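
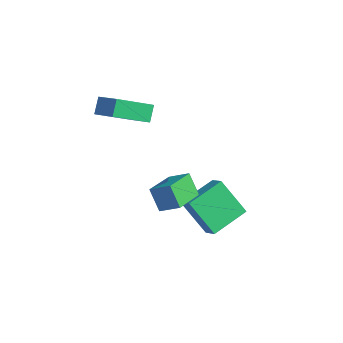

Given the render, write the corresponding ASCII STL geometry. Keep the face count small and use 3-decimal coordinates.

solid 
facet normal -0.684 -0.558 -0.469
outer loop
vertex 1.57 -0.489 0.315
vertex 0.616 0.973 -0.033
vertex 2.178 -0.345 -0.744
endloop
endfacet
facet normal 0.536 -0.821 0.196
outer loop
vertex 2.904 0.247 -0.247
vertex 1.57 -0.489 0.315
vertex 2.178 -0.345 -0.744
endloop
endfacet
facet normal -0.684 -0.558 -0.469
outer loop
vertex 2.178 -0.345 -0.744
vertex 0.616 0.973 -0.033
vertex 1.224 1.117 -1.092
endloop
endfacet
facet normal 0.494 0.117 -0.861
outer loop
vertex 1.224 1.117 -1.092
vertex 2.904 0.247 -0.247
vertex 2.178 -0.345 -0.744
endloop
endfacet
facet normal -0.494 -0.117 0.861
outer loop
vertex 1.57 -0.489 0.315
vertex 1.342 1.565 0.464
vertex 0.616 0.973 -0.033
endloop
endfacet
facet normal 0.536 -0.821 0.196
outer loop
vertex 2.296 0.103 0.812
vertex 1.57 -0.489 0.315
vertex 2.904 0.247 -0.247
endloop
endfacet
facet normal -0.494 -0.117 0.861
outer loop
vertex 2.296 0.103 0.812
vertex 1.342 1.565 0.464
vertex 1.57 -0.489 0.315
endloop
endfacet
facet normal -0.536 0.821 -0.196
outer loop
vertex 0.616 0.973 -0.033
vertex 1.342 1.565 0.464
vertex 1.224 1.117 -1.092
endloop
endfacet
facet normal 0.494 0.117 -0.861
outer loop
vertex 1.95 1.709 -0.595
vertex 2.904 0.247 -0.247
vertex 1.224 1.117 -1.092
endloop
endfacet
facet normal -0.536 0.821 -0.196
outer loop
vertex 1.224 1.117 -1.092
vertex 1.342 1.565 0.464
vertex 1.95 1.709 -0.595
endloop
endfacet
facet normal 0.684 0.558 0.469
outer loop
vertex 1.95 1.709 -0.595
vertex 2.296 0.103 0.812
vertex 2.904 0.247 -0.247
endloop
endfacet
facet normal 0.684 0.558 0.469
outer loop
vertex 1.342 1.565 0.464
vertex 2.296 0.103 0.812
vertex 1.95 1.709 -0.595
endloop
endfacet
facet normal -0.412 0.434 0.802
outer loop
vertex -2.866 0.276 3.159
vertex -2.893 2.144 2.135
vertex -4.087 -0.003 2.683
endloop
endfacet
facet normal 0.013 -0.877 0.481
outer loop
vertex -3.687 -0.424 1.905
vertex -2.866 0.276 3.159
vertex -4.087 -0.003 2.683
endloop
endfacet
facet normal -0.412 0.434 0.802
outer loop
vertex -4.087 -0.003 2.683
vertex -2.893 2.144 2.135
vertex -4.114 1.865 1.659
endloop
endfacet
facet normal -0.911 -0.208 -0.356
outer loop
vertex -4.114 1.865 1.659
vertex -3.687 -0.424 1.905
vertex -4.087 -0.003 2.683
endloop
endfacet
facet normal 0.911 0.208 0.356
outer loop
vertex -2.866 0.276 3.159
vertex -2.493 1.723 1.357
vertex -2.893 2.144 2.135
endloop
endfacet
facet normal 0.013 -0.877 0.481
outer loop
vertex -2.466 -0.145 2.381
vertex -2.866 0.276 3.159
vertex -3.687 -0.424 1.905
endloop
endfacet
facet normal 0.911 0.208 0.356
outer loop
vertex -2.466 -0.145 2.381
vertex -2.493 1.723 1.357
vertex -2.866 0.276 3.159
endloop
endfacet
facet normal -0.013 0.877 -0.481
outer loop
vertex -2.893 2.144 2.135
vertex -2.493 1.723 1.357
vertex -4.114 1.865 1.659
endloop
endfacet
facet normal -0.911 -0.208 -0.356
outer loop
vertex -3.714 1.444 0.881
vertex -3.687 -0.424 1.905
vertex -4.114 1.865 1.659
endloop
endfacet
facet normal -0.013 0.877 -0.481
outer loop
vertex -4.114 1.865 1.659
vertex -2.493 1.723 1.357
vertex -3.714 1.444 0.881
endloop
endfacet
facet normal 0.412 -0.434 -0.802
outer loop
vertex -3.714 1.444 0.881
vertex -2.466 -0.145 2.381
vertex -3.687 -0.424 1.905
endloop
endfacet
facet normal 0.412 -0.434 -0.802
outer loop
vertex -2.493 1.723 1.357
vertex -2.466 -0.145 2.381
vertex -3.714 1.444 0.881
endloop
endfacet
facet normal -0.865 0.011 -0.502
outer loop
vertex -0.081 1.934 -2.549
vertex -0.412 3.757 -1.94
vertex 0.902 2.672 -4.226
endloop
endfacet
facet normal 0.170 -0.935 -0.312
outer loop
vertex 1.672 2.663 -3.78
vertex -0.081 1.934 -2.549
vertex 0.902 2.672 -4.226
endloop
endfacet
facet normal -0.865 0.010 -0.502
outer loop
vertex 0.902 2.672 -4.226
vertex -0.412 3.757 -1.94
vertex 0.571 4.495 -3.618
endloop
endfacet
facet normal 0.472 0.355 -0.807
outer loop
vertex 0.571 4.495 -3.618
vertex 1.672 2.663 -3.78
vertex 0.902 2.672 -4.226
endloop
endfacet
facet normal -0.472 -0.355 0.807
outer loop
vertex -0.081 1.934 -2.549
vertex 0.358 3.748 -1.494
vertex -0.412 3.757 -1.94
endloop
endfacet
facet normal 0.170 -0.935 -0.312
outer loop
vertex 0.689 1.925 -2.102
vertex -0.081 1.934 -2.549
vertex 1.672 2.663 -3.78
endloop
endfacet
facet normal -0.472 -0.355 0.807
outer loop
vertex 0.689 1.925 -2.102
vertex 0.358 3.748 -1.494
vertex -0.081 1.934 -2.549
endloop
endfacet
facet normal -0.170 0.935 0.312
outer loop
vertex -0.412 3.757 -1.94
vertex 0.358 3.748 -1.494
vertex 0.571 4.495 -3.618
endloop
endfacet
facet normal 0.472 0.355 -0.807
outer loop
vertex 1.341 4.486 -3.171
vertex 1.672 2.663 -3.78
vertex 0.571 4.495 -3.618
endloop
endfacet
facet normal -0.170 0.935 0.312
outer loop
vertex 0.571 4.495 -3.618
vertex 0.358 3.748 -1.494
vertex 1.341 4.486 -3.171
endloop
endfacet
facet normal 0.865 -0.011 0.502
outer loop
vertex 1.341 4.486 -3.171
vertex 0.689 1.925 -2.102
vertex 1.672 2.663 -3.78
endloop
endfacet
facet normal 0.865 -0.011 0.502
outer loop
vertex 0.358 3.748 -1.494
vertex 0.689 1.925 -2.102
vertex 1.341 4.486 -3.171
endloop
endfacet

endsolid


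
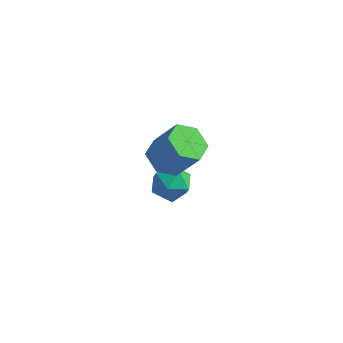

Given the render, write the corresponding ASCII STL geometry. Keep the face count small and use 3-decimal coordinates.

solid 
facet normal -0.628 0.776 -0.067
outer loop
vertex 1.304 3.167 -3.959
vertex 0.559 2.593 -3.623
vertex 1.124 3.106 -2.978
endloop
endfacet
facet normal 0.036 0.997 0.069
outer loop
vertex 1.304 3.167 -3.959
vertex 1.124 3.106 -2.978
vertex 2.064 3.095 -3.315
endloop
endfacet
facet normal 0.459 0.762 -0.456
outer loop
vertex 1.304 3.167 -3.959
vertex 2.064 3.095 -3.315
vertex 2.08 2.575 -4.168
endloop
endfacet
facet normal 0.055 0.396 -0.917
outer loop
vertex 1.304 3.167 -3.959
vertex 2.08 2.575 -4.168
vertex 1.15 2.265 -4.358
endloop
endfacet
facet normal -0.616 0.404 -0.676
outer loop
vertex 1.304 3.167 -3.959
vertex 1.15 2.265 -4.358
vertex 0.559 2.593 -3.623
endloop
endfacet
facet normal 0.251 0.691 0.678
outer loop
vertex 2.064 3.095 -3.315
vertex 1.124 3.106 -2.978
vertex 1.79 2.475 -2.582
endloop
endfacet
facet normal -0.825 0.332 0.458
outer loop
vertex 1.124 3.106 -2.978
vertex 0.559 2.593 -3.623
vertex 0.86 2.165 -2.772
endloop
endfacet
facet normal -0.806 -0.268 -0.528
outer loop
vertex 0.559 2.593 -3.623
vertex 1.15 2.265 -4.358
vertex 0.876 1.645 -3.625
endloop
endfacet
facet normal 0.281 -0.280 -0.918
outer loop
vertex 1.15 2.265 -4.358
vertex 2.08 2.575 -4.168
vertex 1.816 1.634 -3.962
endloop
endfacet
facet normal 0.934 0.313 -0.173
outer loop
vertex 2.08 2.575 -4.168
vertex 2.064 3.095 -3.315
vertex 2.381 2.147 -3.317
endloop
endfacet
facet normal -0.055 -0.396 0.917
outer loop
vertex 1.636 1.573 -2.981
vertex 1.79 2.475 -2.582
vertex 0.86 2.165 -2.772
endloop
endfacet
facet normal -0.459 -0.762 0.456
outer loop
vertex 1.636 1.573 -2.981
vertex 0.86 2.165 -2.772
vertex 0.876 1.645 -3.625
endloop
endfacet
facet normal -0.036 -0.997 -0.069
outer loop
vertex 1.636 1.573 -2.981
vertex 0.876 1.645 -3.625
vertex 1.816 1.634 -3.962
endloop
endfacet
facet normal 0.628 -0.776 0.067
outer loop
vertex 1.636 1.573 -2.981
vertex 1.816 1.634 -3.962
vertex 2.381 2.147 -3.317
endloop
endfacet
facet normal 0.616 -0.404 0.676
outer loop
vertex 1.636 1.573 -2.981
vertex 2.381 2.147 -3.317
vertex 1.79 2.475 -2.582
endloop
endfacet
facet normal -0.281 0.280 0.918
outer loop
vertex 0.86 2.165 -2.772
vertex 1.79 2.475 -2.582
vertex 1.124 3.106 -2.978
endloop
endfacet
facet normal -0.934 -0.313 0.173
outer loop
vertex 0.876 1.645 -3.625
vertex 0.86 2.165 -2.772
vertex 0.559 2.593 -3.623
endloop
endfacet
facet normal -0.251 -0.691 -0.678
outer loop
vertex 1.816 1.634 -3.962
vertex 0.876 1.645 -3.625
vertex 1.15 2.265 -4.358
endloop
endfacet
facet normal 0.825 -0.332 -0.458
outer loop
vertex 2.381 2.147 -3.317
vertex 1.816 1.634 -3.962
vertex 2.08 2.575 -4.168
endloop
endfacet
facet normal 0.806 0.268 0.528
outer loop
vertex 1.79 2.475 -2.582
vertex 2.381 2.147 -3.317
vertex 2.064 3.095 -3.315
endloop
endfacet
facet normal -0.559 -0.028 -0.828
outer loop
vertex 2.702 0.87 0.173
vertex 2.018 0.395 0.651
vertex 2.008 1.355 0.625
endloop
endfacet
facet normal 0.406 0.862 -0.303
outer loop
vertex 2.702 0.87 0.173
vertex 2.008 1.355 0.625
vertex 3.686 0.919 1.631
endloop
endfacet
facet normal 0.406 0.862 -0.303
outer loop
vertex 3.686 0.919 1.631
vertex 2.008 1.355 0.625
vertex 2.992 1.404 2.083
endloop
endfacet
facet normal 0.559 0.028 0.828
outer loop
vertex 3.686 0.919 1.631
vertex 2.992 1.404 2.083
vertex 3.002 0.445 2.109
endloop
endfacet
facet normal -0.559 -0.028 -0.828
outer loop
vertex 2.008 1.355 0.625
vertex 2.018 0.395 0.651
vertex 1.324 0.881 1.103
endloop
endfacet
facet normal -0.423 0.869 0.256
outer loop
vertex 2.008 1.355 0.625
vertex 1.324 0.881 1.103
vertex 2.992 1.404 2.083
endloop
endfacet
facet normal -0.423 0.869 0.256
outer loop
vertex 2.992 1.404 2.083
vertex 1.324 0.881 1.103
vertex 2.308 0.93 2.561
endloop
endfacet
facet normal 0.559 0.028 0.828
outer loop
vertex 2.992 1.404 2.083
vertex 2.308 0.93 2.561
vertex 3.002 0.445 2.109
endloop
endfacet
facet normal -0.559 -0.028 -0.828
outer loop
vertex 1.324 0.881 1.103
vertex 2.018 0.395 0.651
vertex 1.334 -0.079 1.129
endloop
endfacet
facet normal -0.829 0.007 0.559
outer loop
vertex 1.324 0.881 1.103
vertex 1.334 -0.079 1.129
vertex 2.308 0.93 2.561
endloop
endfacet
facet normal -0.829 0.007 0.559
outer loop
vertex 2.308 0.93 2.561
vertex 1.334 -0.079 1.129
vertex 2.318 -0.03 2.587
endloop
endfacet
facet normal 0.559 0.028 0.828
outer loop
vertex 2.308 0.93 2.561
vertex 2.318 -0.03 2.587
vertex 3.002 0.445 2.109
endloop
endfacet
facet normal -0.559 -0.028 -0.828
outer loop
vertex 1.334 -0.079 1.129
vertex 2.018 0.395 0.651
vertex 2.028 -0.564 0.677
endloop
endfacet
facet normal -0.406 -0.862 0.303
outer loop
vertex 1.334 -0.079 1.129
vertex 2.028 -0.564 0.677
vertex 2.318 -0.03 2.587
endloop
endfacet
facet normal -0.406 -0.862 0.303
outer loop
vertex 2.318 -0.03 2.587
vertex 2.028 -0.564 0.677
vertex 3.012 -0.515 2.135
endloop
endfacet
facet normal 0.559 0.028 0.828
outer loop
vertex 2.318 -0.03 2.587
vertex 3.012 -0.515 2.135
vertex 3.002 0.445 2.109
endloop
endfacet
facet normal -0.559 -0.028 -0.828
outer loop
vertex 2.028 -0.564 0.677
vertex 2.018 0.395 0.651
vertex 2.712 -0.09 0.199
endloop
endfacet
facet normal 0.423 -0.869 -0.256
outer loop
vertex 2.028 -0.564 0.677
vertex 2.712 -0.09 0.199
vertex 3.012 -0.515 2.135
endloop
endfacet
facet normal 0.423 -0.869 -0.256
outer loop
vertex 3.012 -0.515 2.135
vertex 2.712 -0.09 0.199
vertex 3.696 -0.041 1.657
endloop
endfacet
facet normal 0.559 0.028 0.828
outer loop
vertex 3.012 -0.515 2.135
vertex 3.696 -0.041 1.657
vertex 3.002 0.445 2.109
endloop
endfacet
facet normal -0.559 -0.028 -0.828
outer loop
vertex 2.712 -0.09 0.199
vertex 2.018 0.395 0.651
vertex 2.702 0.87 0.173
endloop
endfacet
facet normal 0.829 -0.007 -0.559
outer loop
vertex 2.712 -0.09 0.199
vertex 2.702 0.87 0.173
vertex 3.696 -0.041 1.657
endloop
endfacet
facet normal 0.829 -0.007 -0.559
outer loop
vertex 3.696 -0.041 1.657
vertex 2.702 0.87 0.173
vertex 3.686 0.919 1.631
endloop
endfacet
facet normal 0.559 0.028 0.828
outer loop
vertex 3.696 -0.041 1.657
vertex 3.686 0.919 1.631
vertex 3.002 0.445 2.109
endloop
endfacet

endsolid


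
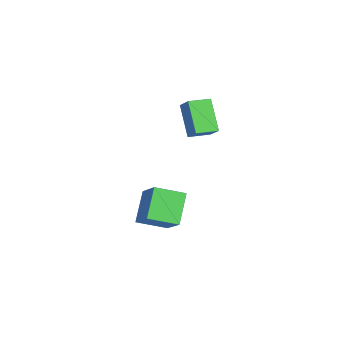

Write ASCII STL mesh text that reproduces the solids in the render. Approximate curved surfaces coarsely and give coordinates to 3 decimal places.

solid 
facet normal -0.643 -0.099 0.760
outer loop
vertex -1.608 1.215 4.691
vertex -1.913 2.465 4.596
vertex -2.548 0.922 3.858
endloop
endfacet
facet normal 0.237 -0.969 0.074
outer loop
vertex -1.167 1.135 2.224
vertex -1.608 1.215 4.691
vertex -2.548 0.922 3.858
endloop
endfacet
facet normal -0.643 -0.099 0.760
outer loop
vertex -2.548 0.922 3.858
vertex -1.913 2.465 4.596
vertex -2.854 2.172 3.762
endloop
endfacet
facet normal -0.729 -0.228 -0.646
outer loop
vertex -2.854 2.172 3.762
vertex -1.167 1.135 2.224
vertex -2.548 0.922 3.858
endloop
endfacet
facet normal 0.729 0.227 0.646
outer loop
vertex -1.608 1.215 4.691
vertex -0.532 2.678 2.962
vertex -1.913 2.465 4.596
endloop
endfacet
facet normal 0.236 -0.969 0.074
outer loop
vertex -0.226 1.428 3.058
vertex -1.608 1.215 4.691
vertex -1.167 1.135 2.224
endloop
endfacet
facet normal 0.728 0.228 0.646
outer loop
vertex -0.226 1.428 3.058
vertex -0.532 2.678 2.962
vertex -1.608 1.215 4.691
endloop
endfacet
facet normal -0.236 0.969 -0.074
outer loop
vertex -1.913 2.465 4.596
vertex -0.532 2.678 2.962
vertex -2.854 2.172 3.762
endloop
endfacet
facet normal -0.729 -0.227 -0.646
outer loop
vertex -1.472 2.385 2.129
vertex -1.167 1.135 2.224
vertex -2.854 2.172 3.762
endloop
endfacet
facet normal -0.237 0.969 -0.074
outer loop
vertex -2.854 2.172 3.762
vertex -0.532 2.678 2.962
vertex -1.472 2.385 2.129
endloop
endfacet
facet normal 0.643 0.099 -0.760
outer loop
vertex -1.472 2.385 2.129
vertex -0.226 1.428 3.058
vertex -1.167 1.135 2.224
endloop
endfacet
facet normal 0.643 0.099 -0.760
outer loop
vertex -0.532 2.678 2.962
vertex -0.226 1.428 3.058
vertex -1.472 2.385 2.129
endloop
endfacet
facet normal -0.753 -0.188 -0.631
outer loop
vertex -1.554 -1.216 -2.066
vertex -1.482 0.473 -2.654
vertex -0.187 -1.783 -3.528
endloop
endfacet
facet normal -0.040 -0.944 0.328
outer loop
vertex 1.462 -1.373 -2.146
vertex -1.554 -1.216 -2.066
vertex -0.187 -1.783 -3.528
endloop
endfacet
facet normal -0.753 -0.188 -0.631
outer loop
vertex -0.187 -1.783 -3.528
vertex -1.482 0.473 -2.654
vertex -0.115 -0.094 -4.116
endloop
endfacet
facet normal 0.657 -0.273 -0.703
outer loop
vertex -0.115 -0.094 -4.116
vertex 1.462 -1.373 -2.146
vertex -0.187 -1.783 -3.528
endloop
endfacet
facet normal -0.657 0.273 0.703
outer loop
vertex -1.554 -1.216 -2.066
vertex 0.167 0.883 -1.272
vertex -1.482 0.473 -2.654
endloop
endfacet
facet normal -0.040 -0.944 0.328
outer loop
vertex 0.095 -0.806 -0.684
vertex -1.554 -1.216 -2.066
vertex 1.462 -1.373 -2.146
endloop
endfacet
facet normal -0.657 0.273 0.703
outer loop
vertex 0.095 -0.806 -0.684
vertex 0.167 0.883 -1.272
vertex -1.554 -1.216 -2.066
endloop
endfacet
facet normal 0.040 0.944 -0.328
outer loop
vertex -1.482 0.473 -2.654
vertex 0.167 0.883 -1.272
vertex -0.115 -0.094 -4.116
endloop
endfacet
facet normal 0.657 -0.273 -0.703
outer loop
vertex 1.534 0.316 -2.734
vertex 1.462 -1.373 -2.146
vertex -0.115 -0.094 -4.116
endloop
endfacet
facet normal 0.040 0.944 -0.328
outer loop
vertex -0.115 -0.094 -4.116
vertex 0.167 0.883 -1.272
vertex 1.534 0.316 -2.734
endloop
endfacet
facet normal 0.753 0.188 0.631
outer loop
vertex 1.534 0.316 -2.734
vertex 0.095 -0.806 -0.684
vertex 1.462 -1.373 -2.146
endloop
endfacet
facet normal 0.753 0.188 0.631
outer loop
vertex 0.167 0.883 -1.272
vertex 0.095 -0.806 -0.684
vertex 1.534 0.316 -2.734
endloop
endfacet

endsolid


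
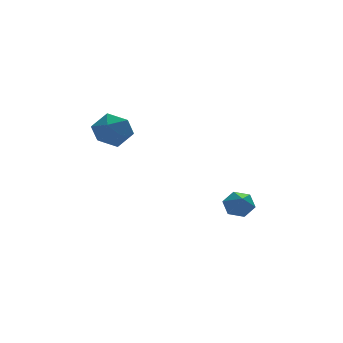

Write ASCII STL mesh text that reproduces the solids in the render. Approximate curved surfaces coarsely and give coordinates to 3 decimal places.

solid 
facet normal -0.941 0.054 -0.333
outer loop
vertex -2.637 0.911 1.721
vertex -2.801 -0.012 2.034
vertex -2.971 0.752 2.638
endloop
endfacet
facet normal -0.704 0.697 -0.136
outer loop
vertex -2.637 0.911 1.721
vertex -2.971 0.752 2.638
vertex -2.27 1.429 2.478
endloop
endfacet
facet normal -0.122 0.846 -0.520
outer loop
vertex -2.637 0.911 1.721
vertex -2.27 1.429 2.478
vertex -1.666 1.084 1.775
endloop
endfacet
facet normal 0.001 0.294 -0.956
outer loop
vertex -2.637 0.911 1.721
vertex -1.666 1.084 1.775
vertex -1.994 0.193 1.501
endloop
endfacet
facet normal -0.506 -0.195 -0.840
outer loop
vertex -2.637 0.911 1.721
vertex -1.994 0.193 1.501
vertex -2.801 -0.012 2.034
endloop
endfacet
facet normal -0.512 0.660 0.550
outer loop
vertex -2.27 1.429 2.478
vertex -2.971 0.752 2.638
vertex -2.206 0.827 3.259
endloop
endfacet
facet normal -0.895 -0.381 0.230
outer loop
vertex -2.971 0.752 2.638
vertex -2.801 -0.012 2.034
vertex -2.534 -0.064 2.985
endloop
endfacet
facet normal -0.190 -0.785 -0.590
outer loop
vertex -2.801 -0.012 2.034
vertex -1.994 0.193 1.501
vertex -1.93 -0.409 2.282
endloop
endfacet
facet normal 0.630 0.007 -0.777
outer loop
vertex -1.994 0.193 1.501
vertex -1.666 1.084 1.775
vertex -1.229 0.268 2.122
endloop
endfacet
facet normal 0.431 0.900 -0.072
outer loop
vertex -1.666 1.084 1.775
vertex -2.27 1.429 2.478
vertex -1.399 1.032 2.726
endloop
endfacet
facet normal -0.001 -0.294 0.956
outer loop
vertex -1.563 0.109 3.039
vertex -2.206 0.827 3.259
vertex -2.534 -0.064 2.985
endloop
endfacet
facet normal 0.122 -0.846 0.520
outer loop
vertex -1.563 0.109 3.039
vertex -2.534 -0.064 2.985
vertex -1.93 -0.409 2.282
endloop
endfacet
facet normal 0.704 -0.697 0.136
outer loop
vertex -1.563 0.109 3.039
vertex -1.93 -0.409 2.282
vertex -1.229 0.268 2.122
endloop
endfacet
facet normal 0.941 -0.054 0.333
outer loop
vertex -1.563 0.109 3.039
vertex -1.229 0.268 2.122
vertex -1.399 1.032 2.726
endloop
endfacet
facet normal 0.506 0.195 0.840
outer loop
vertex -1.563 0.109 3.039
vertex -1.399 1.032 2.726
vertex -2.206 0.827 3.259
endloop
endfacet
facet normal -0.630 -0.007 0.777
outer loop
vertex -2.534 -0.064 2.985
vertex -2.206 0.827 3.259
vertex -2.971 0.752 2.638
endloop
endfacet
facet normal -0.431 -0.900 0.072
outer loop
vertex -1.93 -0.409 2.282
vertex -2.534 -0.064 2.985
vertex -2.801 -0.012 2.034
endloop
endfacet
facet normal 0.512 -0.660 -0.550
outer loop
vertex -1.229 0.268 2.122
vertex -1.93 -0.409 2.282
vertex -1.994 0.193 1.501
endloop
endfacet
facet normal 0.895 0.381 -0.230
outer loop
vertex -1.399 1.032 2.726
vertex -1.229 0.268 2.122
vertex -1.666 1.084 1.775
endloop
endfacet
facet normal 0.190 0.785 0.590
outer loop
vertex -2.206 0.827 3.259
vertex -1.399 1.032 2.726
vertex -2.27 1.429 2.478
endloop
endfacet
facet normal 0.258 0.760 -0.596
outer loop
vertex 4.165 0.104 -2.479
vertex 3.574 -0.029 -2.904
vertex 3.522 0.437 -2.332
endloop
endfacet
facet normal 0.299 0.161 0.941
outer loop
vertex 4.165 0.104 -2.479
vertex 3.522 0.437 -2.332
vertex 3.146 -1.291 -1.916
endloop
endfacet
facet normal 0.259 0.760 -0.596
outer loop
vertex 3.522 0.437 -2.332
vertex 3.574 -0.029 -2.904
vertex 2.931 0.305 -2.757
endloop
endfacet
facet normal -0.600 0.308 0.738
outer loop
vertex 3.522 0.437 -2.332
vertex 2.931 0.305 -2.757
vertex 3.146 -1.291 -1.916
endloop
endfacet
facet normal 0.259 0.760 -0.596
outer loop
vertex 2.931 0.305 -2.757
vertex 3.574 -0.029 -2.904
vertex 2.983 -0.161 -3.329
endloop
endfacet
facet normal -0.992 -0.127 0.013
outer loop
vertex 2.931 0.305 -2.757
vertex 2.983 -0.161 -3.329
vertex 3.146 -1.291 -1.916
endloop
endfacet
facet normal 0.258 0.761 -0.595
outer loop
vertex 2.983 -0.161 -3.329
vertex 3.574 -0.029 -2.904
vertex 3.627 -0.495 -3.477
endloop
endfacet
facet normal -0.485 -0.709 -0.511
outer loop
vertex 2.983 -0.161 -3.329
vertex 3.627 -0.495 -3.477
vertex 3.146 -1.291 -1.916
endloop
endfacet
facet normal 0.257 0.761 -0.595
outer loop
vertex 3.627 -0.495 -3.477
vertex 3.574 -0.029 -2.904
vertex 4.218 -0.362 -3.052
endloop
endfacet
facet normal 0.415 -0.856 -0.309
outer loop
vertex 3.627 -0.495 -3.477
vertex 4.218 -0.362 -3.052
vertex 3.146 -1.291 -1.916
endloop
endfacet
facet normal 0.257 0.761 -0.595
outer loop
vertex 4.218 -0.362 -3.052
vertex 3.574 -0.029 -2.904
vertex 4.165 0.104 -2.479
endloop
endfacet
facet normal 0.806 -0.421 0.417
outer loop
vertex 4.218 -0.362 -3.052
vertex 4.165 0.104 -2.479
vertex 3.146 -1.291 -1.916
endloop
endfacet

endsolid


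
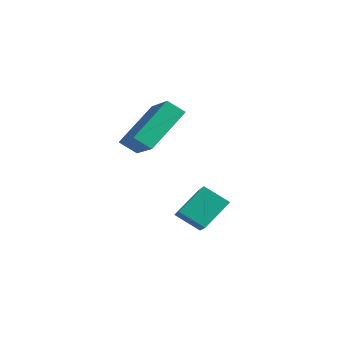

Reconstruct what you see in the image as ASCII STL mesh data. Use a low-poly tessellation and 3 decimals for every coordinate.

solid 
facet normal -0.682 -0.475 0.556
outer loop
vertex 1.926 -2.356 -2.52
vertex 0.501 -1.467 -3.51
vertex 1.909 -3.41 -3.441
endloop
endfacet
facet normal 0.732 -0.455 0.507
outer loop
vertex 2.679 -2.873 -4.07
vertex 1.926 -2.356 -2.52
vertex 1.909 -3.41 -3.441
endloop
endfacet
facet normal -0.682 -0.475 0.556
outer loop
vertex 1.909 -3.41 -3.441
vertex 0.501 -1.467 -3.51
vertex 0.483 -2.521 -4.431
endloop
endfacet
facet normal -0.013 -0.753 -0.658
outer loop
vertex 0.483 -2.521 -4.431
vertex 2.679 -2.873 -4.07
vertex 1.909 -3.41 -3.441
endloop
endfacet
facet normal 0.013 0.753 0.658
outer loop
vertex 1.926 -2.356 -2.52
vertex 1.271 -0.93 -4.139
vertex 0.501 -1.467 -3.51
endloop
endfacet
facet normal 0.731 -0.456 0.507
outer loop
vertex 2.697 -1.819 -3.149
vertex 1.926 -2.356 -2.52
vertex 2.679 -2.873 -4.07
endloop
endfacet
facet normal 0.012 0.753 0.658
outer loop
vertex 2.697 -1.819 -3.149
vertex 1.271 -0.93 -4.139
vertex 1.926 -2.356 -2.52
endloop
endfacet
facet normal -0.732 0.455 -0.507
outer loop
vertex 0.501 -1.467 -3.51
vertex 1.271 -0.93 -4.139
vertex 0.483 -2.521 -4.431
endloop
endfacet
facet normal -0.012 -0.753 -0.658
outer loop
vertex 1.254 -1.984 -5.06
vertex 2.679 -2.873 -4.07
vertex 0.483 -2.521 -4.431
endloop
endfacet
facet normal -0.731 0.455 -0.508
outer loop
vertex 0.483 -2.521 -4.431
vertex 1.271 -0.93 -4.139
vertex 1.254 -1.984 -5.06
endloop
endfacet
facet normal 0.682 0.474 -0.556
outer loop
vertex 1.254 -1.984 -5.06
vertex 2.697 -1.819 -3.149
vertex 2.679 -2.873 -4.07
endloop
endfacet
facet normal 0.682 0.475 -0.556
outer loop
vertex 1.271 -0.93 -4.139
vertex 2.697 -1.819 -3.149
vertex 1.254 -1.984 -5.06
endloop
endfacet
facet normal -0.837 0.263 -0.481
outer loop
vertex -1.692 -3.337 -1.418
vertex -1.921 -1.717 -0.134
vertex -1.252 -2.87 -1.929
endloop
endfacet
facet normal 0.110 -0.779 -0.617
outer loop
vertex 0.321 -3.363 -1.026
vertex -1.692 -3.337 -1.418
vertex -1.252 -2.87 -1.929
endloop
endfacet
facet normal -0.837 0.263 -0.481
outer loop
vertex -1.252 -2.87 -1.929
vertex -1.921 -1.717 -0.134
vertex -1.481 -1.25 -0.645
endloop
endfacet
facet normal 0.536 0.570 -0.623
outer loop
vertex -1.481 -1.25 -0.645
vertex 0.321 -3.363 -1.026
vertex -1.252 -2.87 -1.929
endloop
endfacet
facet normal -0.536 -0.570 0.623
outer loop
vertex -1.692 -3.337 -1.418
vertex -0.348 -2.21 0.769
vertex -1.921 -1.717 -0.134
endloop
endfacet
facet normal 0.110 -0.779 -0.617
outer loop
vertex -0.119 -3.83 -0.515
vertex -1.692 -3.337 -1.418
vertex 0.321 -3.363 -1.026
endloop
endfacet
facet normal -0.536 -0.570 0.623
outer loop
vertex -0.119 -3.83 -0.515
vertex -0.348 -2.21 0.769
vertex -1.692 -3.337 -1.418
endloop
endfacet
facet normal -0.110 0.779 0.617
outer loop
vertex -1.921 -1.717 -0.134
vertex -0.348 -2.21 0.769
vertex -1.481 -1.25 -0.645
endloop
endfacet
facet normal 0.536 0.570 -0.623
outer loop
vertex 0.092 -1.743 0.258
vertex 0.321 -3.363 -1.026
vertex -1.481 -1.25 -0.645
endloop
endfacet
facet normal -0.110 0.779 0.617
outer loop
vertex -1.481 -1.25 -0.645
vertex -0.348 -2.21 0.769
vertex 0.092 -1.743 0.258
endloop
endfacet
facet normal 0.837 -0.263 0.481
outer loop
vertex 0.092 -1.743 0.258
vertex -0.119 -3.83 -0.515
vertex 0.321 -3.363 -1.026
endloop
endfacet
facet normal 0.837 -0.263 0.481
outer loop
vertex -0.348 -2.21 0.769
vertex -0.119 -3.83 -0.515
vertex 0.092 -1.743 0.258
endloop
endfacet

endsolid


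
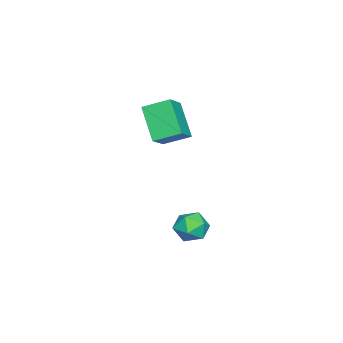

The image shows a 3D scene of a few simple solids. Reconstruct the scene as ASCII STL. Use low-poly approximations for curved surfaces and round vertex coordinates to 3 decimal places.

solid 
facet normal -0.841 0.039 -0.540
outer loop
vertex -4.798 -2.167 3.765
vertex -5.105 -0.871 4.337
vertex -3.757 -1.234 2.211
endloop
endfacet
facet normal 0.212 -0.894 -0.394
outer loop
vertex -2.555 -1.289 2.983
vertex -4.798 -2.167 3.765
vertex -3.757 -1.234 2.211
endloop
endfacet
facet normal -0.841 0.038 -0.540
outer loop
vertex -3.757 -1.234 2.211
vertex -5.105 -0.871 4.337
vertex -4.065 0.062 2.783
endloop
endfacet
facet normal 0.498 0.446 -0.743
outer loop
vertex -4.065 0.062 2.783
vertex -2.555 -1.289 2.983
vertex -3.757 -1.234 2.211
endloop
endfacet
facet normal -0.498 -0.446 0.744
outer loop
vertex -4.798 -2.167 3.765
vertex -3.903 -0.926 5.109
vertex -5.105 -0.871 4.337
endloop
endfacet
facet normal 0.212 -0.894 -0.395
outer loop
vertex -3.595 -2.222 4.537
vertex -4.798 -2.167 3.765
vertex -2.555 -1.289 2.983
endloop
endfacet
facet normal -0.498 -0.446 0.744
outer loop
vertex -3.595 -2.222 4.537
vertex -3.903 -0.926 5.109
vertex -4.798 -2.167 3.765
endloop
endfacet
facet normal -0.212 0.894 0.395
outer loop
vertex -5.105 -0.871 4.337
vertex -3.903 -0.926 5.109
vertex -4.065 0.062 2.783
endloop
endfacet
facet normal 0.498 0.446 -0.744
outer loop
vertex -2.862 0.007 3.555
vertex -2.555 -1.289 2.983
vertex -4.065 0.062 2.783
endloop
endfacet
facet normal -0.212 0.894 0.395
outer loop
vertex -4.065 0.062 2.783
vertex -3.903 -0.926 5.109
vertex -2.862 0.007 3.555
endloop
endfacet
facet normal 0.841 -0.039 0.540
outer loop
vertex -2.862 0.007 3.555
vertex -3.595 -2.222 4.537
vertex -2.555 -1.289 2.983
endloop
endfacet
facet normal 0.841 -0.039 0.540
outer loop
vertex -3.903 -0.926 5.109
vertex -3.595 -2.222 4.537
vertex -2.862 0.007 3.555
endloop
endfacet
facet normal -0.897 0.359 0.256
outer loop
vertex -2.186 1.622 -1.82
vertex -2.543 0.758 -1.859
vertex -2.185 1.081 -1.057
endloop
endfacet
facet normal -0.375 0.756 0.536
outer loop
vertex -2.186 1.622 -1.82
vertex -2.185 1.081 -1.057
vertex -1.434 1.6 -1.263
endloop
endfacet
facet normal 0.028 1.000 0.001
outer loop
vertex -2.186 1.622 -1.82
vertex -1.434 1.6 -1.263
vertex -1.328 1.598 -2.193
endloop
endfacet
facet normal -0.244 0.754 -0.610
outer loop
vertex -2.186 1.622 -1.82
vertex -1.328 1.598 -2.193
vertex -2.014 1.078 -2.561
endloop
endfacet
facet normal -0.817 0.358 -0.452
outer loop
vertex -2.186 1.622 -1.82
vertex -2.014 1.078 -2.561
vertex -2.543 0.758 -1.859
endloop
endfacet
facet normal 0.030 0.330 0.943
outer loop
vertex -1.434 1.6 -1.263
vertex -2.185 1.081 -1.057
vertex -1.326 0.722 -0.959
endloop
endfacet
facet normal -0.815 -0.311 0.489
outer loop
vertex -2.185 1.081 -1.057
vertex -2.543 0.758 -1.859
vertex -2.012 0.202 -1.327
endloop
endfacet
facet normal -0.685 -0.312 -0.658
outer loop
vertex -2.543 0.758 -1.859
vertex -2.014 1.078 -2.561
vertex -1.906 0.2 -2.257
endloop
endfacet
facet normal 0.241 0.328 -0.913
outer loop
vertex -2.014 1.078 -2.561
vertex -1.328 1.598 -2.193
vertex -1.155 0.719 -2.463
endloop
endfacet
facet normal 0.684 0.726 0.076
outer loop
vertex -1.328 1.598 -2.193
vertex -1.434 1.6 -1.263
vertex -0.797 1.042 -1.661
endloop
endfacet
facet normal 0.244 -0.754 0.610
outer loop
vertex -1.154 0.178 -1.7
vertex -1.326 0.722 -0.959
vertex -2.012 0.202 -1.327
endloop
endfacet
facet normal -0.028 -1.000 -0.001
outer loop
vertex -1.154 0.178 -1.7
vertex -2.012 0.202 -1.327
vertex -1.906 0.2 -2.257
endloop
endfacet
facet normal 0.375 -0.756 -0.536
outer loop
vertex -1.154 0.178 -1.7
vertex -1.906 0.2 -2.257
vertex -1.155 0.719 -2.463
endloop
endfacet
facet normal 0.897 -0.359 -0.256
outer loop
vertex -1.154 0.178 -1.7
vertex -1.155 0.719 -2.463
vertex -0.797 1.042 -1.661
endloop
endfacet
facet normal 0.817 -0.358 0.452
outer loop
vertex -1.154 0.178 -1.7
vertex -0.797 1.042 -1.661
vertex -1.326 0.722 -0.959
endloop
endfacet
facet normal -0.241 -0.328 0.913
outer loop
vertex -2.012 0.202 -1.327
vertex -1.326 0.722 -0.959
vertex -2.185 1.081 -1.057
endloop
endfacet
facet normal -0.684 -0.726 -0.076
outer loop
vertex -1.906 0.2 -2.257
vertex -2.012 0.202 -1.327
vertex -2.543 0.758 -1.859
endloop
endfacet
facet normal -0.030 -0.330 -0.943
outer loop
vertex -1.155 0.719 -2.463
vertex -1.906 0.2 -2.257
vertex -2.014 1.078 -2.561
endloop
endfacet
facet normal 0.815 0.311 -0.489
outer loop
vertex -0.797 1.042 -1.661
vertex -1.155 0.719 -2.463
vertex -1.328 1.598 -2.193
endloop
endfacet
facet normal 0.685 0.312 0.658
outer loop
vertex -1.326 0.722 -0.959
vertex -0.797 1.042 -1.661
vertex -1.434 1.6 -1.263
endloop
endfacet

endsolid


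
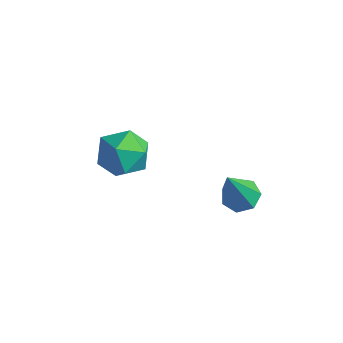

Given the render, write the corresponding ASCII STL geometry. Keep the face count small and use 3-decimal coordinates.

solid 
facet normal -0.072 0.423 -0.903
outer loop
vertex 1.336 4.476 1.77
vertex 0.807 4.061 1.618
vertex 0.793 4.685 1.911
endloop
endfacet
facet normal 0.418 0.677 0.606
outer loop
vertex 1.336 4.476 1.77
vertex 0.793 4.685 1.911
vertex 0.953 3.199 3.462
endloop
endfacet
facet normal -0.071 0.423 -0.903
outer loop
vertex 0.793 4.685 1.911
vertex 0.807 4.061 1.618
vertex 0.26 4.424 1.831
endloop
endfacet
facet normal -0.410 0.637 0.653
outer loop
vertex 0.793 4.685 1.911
vertex 0.26 4.424 1.831
vertex 0.953 3.199 3.462
endloop
endfacet
facet normal -0.072 0.422 -0.904
outer loop
vertex 0.26 4.424 1.831
vertex 0.807 4.061 1.618
vertex 0.139 3.889 1.591
endloop
endfacet
facet normal -0.913 0.024 0.406
outer loop
vertex 0.26 4.424 1.831
vertex 0.139 3.889 1.591
vertex 0.953 3.199 3.462
endloop
endfacet
facet normal -0.072 0.422 -0.904
outer loop
vertex 0.139 3.889 1.591
vertex 0.807 4.061 1.618
vertex 0.52 3.483 1.371
endloop
endfacet
facet normal -0.714 -0.698 0.053
outer loop
vertex 0.139 3.889 1.591
vertex 0.52 3.483 1.371
vertex 0.953 3.199 3.462
endloop
endfacet
facet normal -0.072 0.422 -0.904
outer loop
vertex 0.52 3.483 1.371
vertex 0.807 4.061 1.618
vertex 1.117 3.512 1.337
endloop
endfacet
facet normal 0.040 -0.989 -0.143
outer loop
vertex 0.52 3.483 1.371
vertex 1.117 3.512 1.337
vertex 0.953 3.199 3.462
endloop
endfacet
facet normal -0.071 0.422 -0.904
outer loop
vertex 1.117 3.512 1.337
vertex 0.807 4.061 1.618
vertex 1.481 3.954 1.515
endloop
endfacet
facet normal 0.778 -0.628 -0.032
outer loop
vertex 1.117 3.512 1.337
vertex 1.481 3.954 1.515
vertex 0.953 3.199 3.462
endloop
endfacet
facet normal -0.071 0.422 -0.904
outer loop
vertex 1.481 3.954 1.515
vertex 0.807 4.061 1.618
vertex 1.336 4.476 1.77
endloop
endfacet
facet normal 0.946 0.116 0.301
outer loop
vertex 1.481 3.954 1.515
vertex 1.336 4.476 1.77
vertex 0.953 3.199 3.462
endloop
endfacet
facet normal -0.690 0.344 0.637
outer loop
vertex -3.974 3.247 2.154
vertex -3.986 2.325 2.639
vertex -3.328 3.069 2.95
endloop
endfacet
facet normal -0.267 0.872 0.411
outer loop
vertex -3.974 3.247 2.154
vertex -3.328 3.069 2.95
vertex -2.987 3.572 2.105
endloop
endfacet
facet normal -0.312 0.901 -0.301
outer loop
vertex -3.974 3.247 2.154
vertex -2.987 3.572 2.105
vertex -3.434 3.139 1.271
endloop
endfacet
facet normal -0.763 0.391 -0.514
outer loop
vertex -3.974 3.247 2.154
vertex -3.434 3.139 1.271
vertex -4.052 2.368 1.601
endloop
endfacet
facet normal -0.997 0.047 0.065
outer loop
vertex -3.974 3.247 2.154
vertex -4.052 2.368 1.601
vertex -3.986 2.325 2.639
endloop
endfacet
facet normal 0.405 0.704 0.583
outer loop
vertex -2.987 3.572 2.105
vertex -3.328 3.069 2.95
vertex -2.388 2.852 2.559
endloop
endfacet
facet normal -0.279 -0.150 0.949
outer loop
vertex -3.328 3.069 2.95
vertex -3.986 2.325 2.639
vertex -3.006 2.081 2.889
endloop
endfacet
facet normal -0.776 -0.631 0.023
outer loop
vertex -3.986 2.325 2.639
vertex -4.052 2.368 1.601
vertex -3.453 1.648 2.055
endloop
endfacet
facet normal -0.397 -0.073 -0.915
outer loop
vertex -4.052 2.368 1.601
vertex -3.434 3.139 1.271
vertex -3.112 2.151 1.21
endloop
endfacet
facet normal 0.332 0.752 -0.569
outer loop
vertex -3.434 3.139 1.271
vertex -2.987 3.572 2.105
vertex -2.454 2.895 1.521
endloop
endfacet
facet normal 0.763 -0.391 0.514
outer loop
vertex -2.466 1.973 2.006
vertex -2.388 2.852 2.559
vertex -3.006 2.081 2.889
endloop
endfacet
facet normal 0.312 -0.901 0.301
outer loop
vertex -2.466 1.973 2.006
vertex -3.006 2.081 2.889
vertex -3.453 1.648 2.055
endloop
endfacet
facet normal 0.267 -0.872 -0.411
outer loop
vertex -2.466 1.973 2.006
vertex -3.453 1.648 2.055
vertex -3.112 2.151 1.21
endloop
endfacet
facet normal 0.690 -0.344 -0.637
outer loop
vertex -2.466 1.973 2.006
vertex -3.112 2.151 1.21
vertex -2.454 2.895 1.521
endloop
endfacet
facet normal 0.997 -0.047 -0.065
outer loop
vertex -2.466 1.973 2.006
vertex -2.454 2.895 1.521
vertex -2.388 2.852 2.559
endloop
endfacet
facet normal 0.397 0.073 0.915
outer loop
vertex -3.006 2.081 2.889
vertex -2.388 2.852 2.559
vertex -3.328 3.069 2.95
endloop
endfacet
facet normal -0.332 -0.752 0.569
outer loop
vertex -3.453 1.648 2.055
vertex -3.006 2.081 2.889
vertex -3.986 2.325 2.639
endloop
endfacet
facet normal -0.405 -0.704 -0.583
outer loop
vertex -3.112 2.151 1.21
vertex -3.453 1.648 2.055
vertex -4.052 2.368 1.601
endloop
endfacet
facet normal 0.279 0.150 -0.949
outer loop
vertex -2.454 2.895 1.521
vertex -3.112 2.151 1.21
vertex -3.434 3.139 1.271
endloop
endfacet
facet normal 0.776 0.631 -0.023
outer loop
vertex -2.388 2.852 2.559
vertex -2.454 2.895 1.521
vertex -2.987 3.572 2.105
endloop
endfacet

endsolid


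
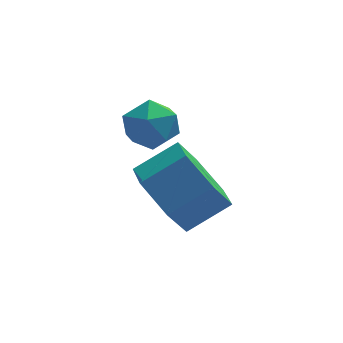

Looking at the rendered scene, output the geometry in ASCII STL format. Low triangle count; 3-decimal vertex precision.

solid 
facet normal -0.457 -0.119 0.882
outer loop
vertex -1.349 -1.357 2.012
vertex -0.794 -1.907 2.225
vertex -0.674 -1.124 2.393
endloop
endfacet
facet normal -0.547 0.546 0.635
outer loop
vertex -1.349 -1.357 2.012
vertex -0.674 -1.124 2.393
vertex -0.96 -0.689 1.773
endloop
endfacet
facet normal -0.864 0.503 -0.001
outer loop
vertex -1.349 -1.357 2.012
vertex -0.96 -0.689 1.773
vertex -1.258 -1.202 1.222
endloop
endfacet
facet normal -0.971 -0.188 -0.149
outer loop
vertex -1.349 -1.357 2.012
vertex -1.258 -1.202 1.222
vertex -1.155 -1.955 1.501
endloop
endfacet
facet normal -0.719 -0.572 0.396
outer loop
vertex -1.349 -1.357 2.012
vertex -1.155 -1.955 1.501
vertex -0.794 -1.907 2.225
endloop
endfacet
facet normal 0.098 0.835 0.541
outer loop
vertex -0.96 -0.689 1.773
vertex -0.674 -1.124 2.393
vertex -0.165 -0.825 1.839
endloop
endfacet
facet normal 0.245 -0.239 0.940
outer loop
vertex -0.674 -1.124 2.393
vertex -0.794 -1.907 2.225
vertex -0.062 -1.578 2.118
endloop
endfacet
facet normal -0.179 -0.972 0.154
outer loop
vertex -0.794 -1.907 2.225
vertex -1.155 -1.955 1.501
vertex -0.36 -2.091 1.567
endloop
endfacet
facet normal -0.588 -0.351 -0.729
outer loop
vertex -1.155 -1.955 1.501
vertex -1.258 -1.202 1.222
vertex -0.646 -1.656 0.947
endloop
endfacet
facet normal -0.416 0.767 -0.489
outer loop
vertex -1.258 -1.202 1.222
vertex -0.96 -0.689 1.773
vertex -0.526 -0.873 1.115
endloop
endfacet
facet normal 0.971 0.188 0.149
outer loop
vertex 0.029 -1.423 1.328
vertex -0.165 -0.825 1.839
vertex -0.062 -1.578 2.118
endloop
endfacet
facet normal 0.864 -0.503 0.001
outer loop
vertex 0.029 -1.423 1.328
vertex -0.062 -1.578 2.118
vertex -0.36 -2.091 1.567
endloop
endfacet
facet normal 0.547 -0.546 -0.635
outer loop
vertex 0.029 -1.423 1.328
vertex -0.36 -2.091 1.567
vertex -0.646 -1.656 0.947
endloop
endfacet
facet normal 0.457 0.119 -0.882
outer loop
vertex 0.029 -1.423 1.328
vertex -0.646 -1.656 0.947
vertex -0.526 -0.873 1.115
endloop
endfacet
facet normal 0.719 0.572 -0.396
outer loop
vertex 0.029 -1.423 1.328
vertex -0.526 -0.873 1.115
vertex -0.165 -0.825 1.839
endloop
endfacet
facet normal 0.588 0.351 0.729
outer loop
vertex -0.062 -1.578 2.118
vertex -0.165 -0.825 1.839
vertex -0.674 -1.124 2.393
endloop
endfacet
facet normal 0.416 -0.767 0.489
outer loop
vertex -0.36 -2.091 1.567
vertex -0.062 -1.578 2.118
vertex -0.794 -1.907 2.225
endloop
endfacet
facet normal -0.098 -0.835 -0.541
outer loop
vertex -0.646 -1.656 0.947
vertex -0.36 -2.091 1.567
vertex -1.155 -1.955 1.501
endloop
endfacet
facet normal -0.245 0.239 -0.940
outer loop
vertex -0.526 -0.873 1.115
vertex -0.646 -1.656 0.947
vertex -1.258 -1.202 1.222
endloop
endfacet
facet normal 0.179 0.972 -0.154
outer loop
vertex -0.165 -0.825 1.839
vertex -0.526 -0.873 1.115
vertex -0.96 -0.689 1.773
endloop
endfacet
facet normal -0.833 -0.207 -0.514
outer loop
vertex -0.193 -3.276 -0.304
vertex -0.675 -3.615 0.613
vertex -0.749 -2.57 0.313
endloop
endfacet
facet normal 0.216 0.733 -0.645
outer loop
vertex -0.193 -3.276 -0.304
vertex -0.749 -2.57 0.313
vertex 0.898 -3.005 0.37
endloop
endfacet
facet normal 0.216 0.734 -0.644
outer loop
vertex 0.898 -3.005 0.37
vertex -0.749 -2.57 0.313
vertex 0.341 -2.299 0.987
endloop
endfacet
facet normal 0.832 0.207 0.515
outer loop
vertex 0.898 -3.005 0.37
vertex 0.341 -2.299 0.987
vertex 0.415 -3.345 1.287
endloop
endfacet
facet normal -0.832 -0.207 -0.515
outer loop
vertex -0.749 -2.57 0.313
vertex -0.675 -3.615 0.613
vertex -1.232 -2.909 1.23
endloop
endfacet
facet normal -0.334 0.928 0.167
outer loop
vertex -0.749 -2.57 0.313
vertex -1.232 -2.909 1.23
vertex 0.341 -2.299 0.987
endloop
endfacet
facet normal -0.334 0.928 0.169
outer loop
vertex 0.341 -2.299 0.987
vertex -1.232 -2.909 1.23
vertex -0.141 -2.639 1.904
endloop
endfacet
facet normal 0.833 0.206 0.514
outer loop
vertex 0.341 -2.299 0.987
vertex -0.141 -2.639 1.904
vertex 0.415 -3.345 1.287
endloop
endfacet
facet normal -0.832 -0.207 -0.515
outer loop
vertex -1.232 -2.909 1.23
vertex -0.675 -3.615 0.613
vertex -1.158 -3.955 1.53
endloop
endfacet
facet normal -0.550 0.194 0.812
outer loop
vertex -1.232 -2.909 1.23
vertex -1.158 -3.955 1.53
vertex -0.141 -2.639 1.904
endloop
endfacet
facet normal -0.550 0.194 0.812
outer loop
vertex -0.141 -2.639 1.904
vertex -1.158 -3.955 1.53
vertex -0.067 -3.684 2.204
endloop
endfacet
facet normal 0.833 0.207 0.514
outer loop
vertex -0.141 -2.639 1.904
vertex -0.067 -3.684 2.204
vertex 0.415 -3.345 1.287
endloop
endfacet
facet normal -0.832 -0.207 -0.515
outer loop
vertex -1.158 -3.955 1.53
vertex -0.675 -3.615 0.613
vertex -0.601 -4.661 0.913
endloop
endfacet
facet normal -0.216 -0.734 0.644
outer loop
vertex -1.158 -3.955 1.53
vertex -0.601 -4.661 0.913
vertex -0.067 -3.684 2.204
endloop
endfacet
facet normal -0.216 -0.733 0.644
outer loop
vertex -0.067 -3.684 2.204
vertex -0.601 -4.661 0.913
vertex 0.489 -4.39 1.587
endloop
endfacet
facet normal 0.833 0.207 0.514
outer loop
vertex -0.067 -3.684 2.204
vertex 0.489 -4.39 1.587
vertex 0.415 -3.345 1.287
endloop
endfacet
facet normal -0.833 -0.206 -0.514
outer loop
vertex -0.601 -4.661 0.913
vertex -0.675 -3.615 0.613
vertex -0.119 -4.321 -0.004
endloop
endfacet
facet normal 0.334 -0.927 -0.168
outer loop
vertex -0.601 -4.661 0.913
vertex -0.119 -4.321 -0.004
vertex 0.489 -4.39 1.587
endloop
endfacet
facet normal 0.333 -0.928 -0.168
outer loop
vertex 0.489 -4.39 1.587
vertex -0.119 -4.321 -0.004
vertex 0.972 -4.051 0.67
endloop
endfacet
facet normal 0.832 0.207 0.515
outer loop
vertex 0.489 -4.39 1.587
vertex 0.972 -4.051 0.67
vertex 0.415 -3.345 1.287
endloop
endfacet
facet normal -0.833 -0.207 -0.514
outer loop
vertex -0.119 -4.321 -0.004
vertex -0.675 -3.615 0.613
vertex -0.193 -3.276 -0.304
endloop
endfacet
facet normal 0.550 -0.194 -0.812
outer loop
vertex -0.119 -4.321 -0.004
vertex -0.193 -3.276 -0.304
vertex 0.972 -4.051 0.67
endloop
endfacet
facet normal 0.550 -0.194 -0.812
outer loop
vertex 0.972 -4.051 0.67
vertex -0.193 -3.276 -0.304
vertex 0.898 -3.005 0.37
endloop
endfacet
facet normal 0.832 0.207 0.515
outer loop
vertex 0.972 -4.051 0.67
vertex 0.898 -3.005 0.37
vertex 0.415 -3.345 1.287
endloop
endfacet

endsolid


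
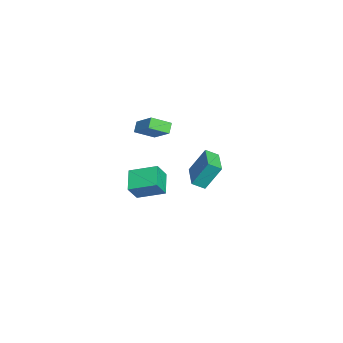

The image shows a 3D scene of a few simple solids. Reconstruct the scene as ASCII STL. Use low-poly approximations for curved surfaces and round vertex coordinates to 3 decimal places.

solid 
facet normal -0.449 0.373 -0.812
outer loop
vertex 2.69 -0.155 -0.603
vertex 2.991 1.515 -0.003
vertex 4.051 -0.134 -1.345
endloop
endfacet
facet normal -0.167 -0.928 -0.333
outer loop
vertex 4.629 -0.615 -0.297
vertex 2.69 -0.155 -0.603
vertex 4.051 -0.134 -1.345
endloop
endfacet
facet normal -0.448 0.373 -0.812
outer loop
vertex 4.051 -0.134 -1.345
vertex 2.991 1.515 -0.003
vertex 4.352 1.536 -0.744
endloop
endfacet
facet normal 0.878 0.014 -0.478
outer loop
vertex 4.352 1.536 -0.744
vertex 4.629 -0.615 -0.297
vertex 4.051 -0.134 -1.345
endloop
endfacet
facet normal -0.878 -0.014 0.478
outer loop
vertex 2.69 -0.155 -0.603
vertex 3.569 1.034 1.045
vertex 2.991 1.515 -0.003
endloop
endfacet
facet normal -0.167 -0.928 -0.334
outer loop
vertex 3.268 -0.636 0.444
vertex 2.69 -0.155 -0.603
vertex 4.629 -0.615 -0.297
endloop
endfacet
facet normal -0.878 -0.014 0.478
outer loop
vertex 3.268 -0.636 0.444
vertex 3.569 1.034 1.045
vertex 2.69 -0.155 -0.603
endloop
endfacet
facet normal 0.167 0.928 0.334
outer loop
vertex 2.991 1.515 -0.003
vertex 3.569 1.034 1.045
vertex 4.352 1.536 -0.744
endloop
endfacet
facet normal 0.878 0.014 -0.478
outer loop
vertex 4.93 1.055 0.303
vertex 4.629 -0.615 -0.297
vertex 4.352 1.536 -0.744
endloop
endfacet
facet normal 0.168 0.928 0.334
outer loop
vertex 4.352 1.536 -0.744
vertex 3.569 1.034 1.045
vertex 4.93 1.055 0.303
endloop
endfacet
facet normal 0.448 -0.373 0.813
outer loop
vertex 4.93 1.055 0.303
vertex 3.268 -0.636 0.444
vertex 4.629 -0.615 -0.297
endloop
endfacet
facet normal 0.449 -0.373 0.812
outer loop
vertex 3.569 1.034 1.045
vertex 3.268 -0.636 0.444
vertex 4.93 1.055 0.303
endloop
endfacet
facet normal -0.721 0.152 0.676
outer loop
vertex -4.662 -0.624 -0.087
vertex -3.42 0.335 1.02
vertex -5.025 0.612 -0.752
endloop
endfacet
facet normal -0.646 -0.500 -0.577
outer loop
vertex -4.42 0.485 -1.32
vertex -4.662 -0.624 -0.087
vertex -5.025 0.612 -0.752
endloop
endfacet
facet normal -0.721 0.152 0.676
outer loop
vertex -5.025 0.612 -0.752
vertex -3.42 0.335 1.02
vertex -3.783 1.572 0.355
endloop
endfacet
facet normal -0.251 0.853 -0.458
outer loop
vertex -3.783 1.572 0.355
vertex -4.42 0.485 -1.32
vertex -5.025 0.612 -0.752
endloop
endfacet
facet normal 0.251 -0.853 0.458
outer loop
vertex -4.662 -0.624 -0.087
vertex -2.815 0.208 0.452
vertex -3.42 0.335 1.02
endloop
endfacet
facet normal -0.647 -0.500 -0.576
outer loop
vertex -4.057 -0.752 -0.655
vertex -4.662 -0.624 -0.087
vertex -4.42 0.485 -1.32
endloop
endfacet
facet normal 0.250 -0.853 0.459
outer loop
vertex -4.057 -0.752 -0.655
vertex -2.815 0.208 0.452
vertex -4.662 -0.624 -0.087
endloop
endfacet
facet normal 0.646 0.500 0.577
outer loop
vertex -3.42 0.335 1.02
vertex -2.815 0.208 0.452
vertex -3.783 1.572 0.355
endloop
endfacet
facet normal -0.250 0.853 -0.458
outer loop
vertex -3.178 1.444 -0.213
vertex -4.42 0.485 -1.32
vertex -3.783 1.572 0.355
endloop
endfacet
facet normal 0.647 0.500 0.576
outer loop
vertex -3.783 1.572 0.355
vertex -2.815 0.208 0.452
vertex -3.178 1.444 -0.213
endloop
endfacet
facet normal 0.721 -0.152 -0.677
outer loop
vertex -3.178 1.444 -0.213
vertex -4.057 -0.752 -0.655
vertex -4.42 0.485 -1.32
endloop
endfacet
facet normal 0.721 -0.152 -0.676
outer loop
vertex -2.815 0.208 0.452
vertex -4.057 -0.752 -0.655
vertex -3.178 1.444 -0.213
endloop
endfacet
facet normal -0.994 -0.110 0.016
outer loop
vertex -2.584 2.657 -3.04
vertex -2.666 3.651 -1.33
vertex -2.682 3.472 -3.519
endloop
endfacet
facet normal 0.042 -0.503 -0.864
outer loop
vertex -0.714 3.689 -3.55
vertex -2.584 2.657 -3.04
vertex -2.682 3.472 -3.519
endloop
endfacet
facet normal -0.994 -0.110 0.016
outer loop
vertex -2.682 3.472 -3.519
vertex -2.666 3.651 -1.33
vertex -2.764 4.466 -1.808
endloop
endfacet
facet normal -0.103 0.858 -0.503
outer loop
vertex -2.764 4.466 -1.808
vertex -0.714 3.689 -3.55
vertex -2.682 3.472 -3.519
endloop
endfacet
facet normal 0.103 -0.858 0.504
outer loop
vertex -2.584 2.657 -3.04
vertex -0.698 3.868 -1.361
vertex -2.666 3.651 -1.33
endloop
endfacet
facet normal 0.041 -0.502 -0.864
outer loop
vertex -0.616 2.874 -3.072
vertex -2.584 2.657 -3.04
vertex -0.714 3.689 -3.55
endloop
endfacet
facet normal 0.103 -0.858 0.503
outer loop
vertex -0.616 2.874 -3.072
vertex -0.698 3.868 -1.361
vertex -2.584 2.657 -3.04
endloop
endfacet
facet normal -0.042 0.502 0.864
outer loop
vertex -2.666 3.651 -1.33
vertex -0.698 3.868 -1.361
vertex -2.764 4.466 -1.808
endloop
endfacet
facet normal -0.103 0.858 -0.504
outer loop
vertex -0.796 4.683 -1.84
vertex -0.714 3.689 -3.55
vertex -2.764 4.466 -1.808
endloop
endfacet
facet normal -0.041 0.503 0.864
outer loop
vertex -2.764 4.466 -1.808
vertex -0.698 3.868 -1.361
vertex -0.796 4.683 -1.84
endloop
endfacet
facet normal 0.994 0.110 -0.016
outer loop
vertex -0.796 4.683 -1.84
vertex -0.616 2.874 -3.072
vertex -0.714 3.689 -3.55
endloop
endfacet
facet normal 0.994 0.110 -0.016
outer loop
vertex -0.698 3.868 -1.361
vertex -0.616 2.874 -3.072
vertex -0.796 4.683 -1.84
endloop
endfacet

endsolid


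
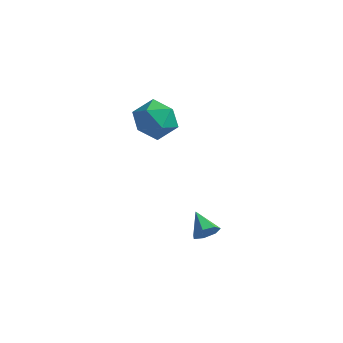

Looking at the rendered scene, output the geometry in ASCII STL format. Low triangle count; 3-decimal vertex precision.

solid 
facet normal -0.635 -0.636 0.438
outer loop
vertex -4.789 3.006 1.265
vertex -4.163 2.148 0.927
vertex -3.964 2.628 1.913
endloop
endfacet
facet normal -0.621 -0.013 0.783
outer loop
vertex -4.789 3.006 1.265
vertex -3.964 2.628 1.913
vertex -4.127 3.725 1.802
endloop
endfacet
facet normal -0.804 0.500 0.322
outer loop
vertex -4.789 3.006 1.265
vertex -4.127 3.725 1.802
vertex -4.426 3.924 0.747
endloop
endfacet
facet normal -0.931 0.193 -0.310
outer loop
vertex -4.789 3.006 1.265
vertex -4.426 3.924 0.747
vertex -4.448 2.949 0.206
endloop
endfacet
facet normal -0.827 -0.509 -0.239
outer loop
vertex -4.789 3.006 1.265
vertex -4.448 2.949 0.206
vertex -4.163 2.148 0.927
endloop
endfacet
facet normal 0.051 0.108 0.993
outer loop
vertex -4.127 3.725 1.802
vertex -3.964 2.628 1.913
vertex -3.092 3.311 1.794
endloop
endfacet
facet normal 0.027 -0.901 0.433
outer loop
vertex -3.964 2.628 1.913
vertex -4.163 2.148 0.927
vertex -3.114 2.336 1.253
endloop
endfacet
facet normal -0.283 -0.695 -0.661
outer loop
vertex -4.163 2.148 0.927
vertex -4.448 2.949 0.206
vertex -3.413 2.535 0.198
endloop
endfacet
facet normal -0.451 0.441 -0.776
outer loop
vertex -4.448 2.949 0.206
vertex -4.426 3.924 0.747
vertex -3.576 3.632 0.087
endloop
endfacet
facet normal -0.245 0.938 0.246
outer loop
vertex -4.426 3.924 0.747
vertex -4.127 3.725 1.802
vertex -3.377 4.112 1.073
endloop
endfacet
facet normal 0.931 -0.193 0.310
outer loop
vertex -2.751 3.254 0.735
vertex -3.092 3.311 1.794
vertex -3.114 2.336 1.253
endloop
endfacet
facet normal 0.804 -0.500 -0.322
outer loop
vertex -2.751 3.254 0.735
vertex -3.114 2.336 1.253
vertex -3.413 2.535 0.198
endloop
endfacet
facet normal 0.621 0.013 -0.783
outer loop
vertex -2.751 3.254 0.735
vertex -3.413 2.535 0.198
vertex -3.576 3.632 0.087
endloop
endfacet
facet normal 0.635 0.636 -0.438
outer loop
vertex -2.751 3.254 0.735
vertex -3.576 3.632 0.087
vertex -3.377 4.112 1.073
endloop
endfacet
facet normal 0.827 0.509 0.239
outer loop
vertex -2.751 3.254 0.735
vertex -3.377 4.112 1.073
vertex -3.092 3.311 1.794
endloop
endfacet
facet normal 0.451 -0.441 0.776
outer loop
vertex -3.114 2.336 1.253
vertex -3.092 3.311 1.794
vertex -3.964 2.628 1.913
endloop
endfacet
facet normal 0.245 -0.938 -0.246
outer loop
vertex -3.413 2.535 0.198
vertex -3.114 2.336 1.253
vertex -4.163 2.148 0.927
endloop
endfacet
facet normal -0.051 -0.108 -0.993
outer loop
vertex -3.576 3.632 0.087
vertex -3.413 2.535 0.198
vertex -4.448 2.949 0.206
endloop
endfacet
facet normal -0.027 0.901 -0.433
outer loop
vertex -3.377 4.112 1.073
vertex -3.576 3.632 0.087
vertex -4.426 3.924 0.747
endloop
endfacet
facet normal 0.283 0.695 0.661
outer loop
vertex -3.092 3.311 1.794
vertex -3.377 4.112 1.073
vertex -4.127 3.725 1.802
endloop
endfacet
facet normal 0.658 -0.620 -0.428
outer loop
vertex 1.191 -2.343 0.031
vertex 0.842 -2.369 -0.468
vertex 1.293 -1.979 -0.34
endloop
endfacet
facet normal 0.376 0.608 0.700
outer loop
vertex 1.191 -2.343 0.031
vertex 1.293 -1.979 -0.34
vertex 0.078 -1.651 0.028
endloop
endfacet
facet normal 0.658 -0.620 -0.428
outer loop
vertex 1.293 -1.979 -0.34
vertex 0.842 -2.369 -0.468
vertex 1.055 -1.909 -0.807
endloop
endfacet
facet normal 0.264 0.965 0.010
outer loop
vertex 1.293 -1.979 -0.34
vertex 1.055 -1.909 -0.807
vertex 0.078 -1.651 0.028
endloop
endfacet
facet normal 0.658 -0.620 -0.428
outer loop
vertex 1.055 -1.909 -0.807
vertex 0.842 -2.369 -0.468
vertex 0.656 -2.186 -1.019
endloop
endfacet
facet normal -0.260 0.794 -0.549
outer loop
vertex 1.055 -1.909 -0.807
vertex 0.656 -2.186 -1.019
vertex 0.078 -1.651 0.028
endloop
endfacet
facet normal 0.659 -0.619 -0.428
outer loop
vertex 0.656 -2.186 -1.019
vertex 0.842 -2.369 -0.468
vertex 0.398 -2.601 -0.816
endloop
endfacet
facet normal -0.800 0.225 -0.557
outer loop
vertex 0.656 -2.186 -1.019
vertex 0.398 -2.601 -0.816
vertex 0.078 -1.651 0.028
endloop
endfacet
facet normal 0.659 -0.619 -0.427
outer loop
vertex 0.398 -2.601 -0.816
vertex 0.842 -2.369 -0.468
vertex 0.474 -2.841 -0.351
endloop
endfacet
facet normal -0.949 -0.314 -0.007
outer loop
vertex 0.398 -2.601 -0.816
vertex 0.474 -2.841 -0.351
vertex 0.078 -1.651 0.028
endloop
endfacet
facet normal 0.658 -0.619 -0.429
outer loop
vertex 0.474 -2.841 -0.351
vertex 0.842 -2.369 -0.468
vertex 0.827 -2.727 0.026
endloop
endfacet
facet normal -0.597 -0.417 0.685
outer loop
vertex 0.474 -2.841 -0.351
vertex 0.827 -2.727 0.026
vertex 0.078 -1.651 0.028
endloop
endfacet
facet normal 0.659 -0.619 -0.428
outer loop
vertex 0.827 -2.727 0.026
vertex 0.842 -2.369 -0.468
vertex 1.191 -2.343 0.031
endloop
endfacet
facet normal -0.007 -0.007 1.000
outer loop
vertex 0.827 -2.727 0.026
vertex 1.191 -2.343 0.031
vertex 0.078 -1.651 0.028
endloop
endfacet

endsolid


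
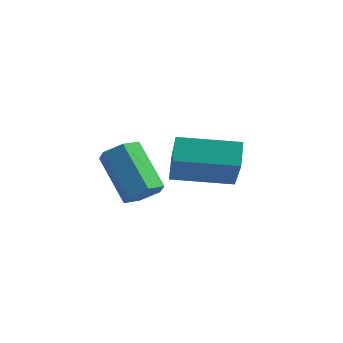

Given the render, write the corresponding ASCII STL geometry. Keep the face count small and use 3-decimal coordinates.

solid 
facet normal -0.926 -0.365 0.096
outer loop
vertex -0.719 2.688 2.037
vertex -0.9 3.283 2.556
vertex -1.312 3.803 0.551
endloop
endfacet
facet normal 0.223 -0.735 -0.640
outer loop
vertex 0.3 4.437 0.384
vertex -0.719 2.688 2.037
vertex -1.312 3.803 0.551
endloop
endfacet
facet normal -0.926 -0.364 0.096
outer loop
vertex -1.312 3.803 0.551
vertex -0.9 3.283 2.556
vertex -1.492 4.398 1.07
endloop
endfacet
facet normal -0.304 0.572 -0.762
outer loop
vertex -1.492 4.398 1.07
vertex 0.3 4.437 0.384
vertex -1.312 3.803 0.551
endloop
endfacet
facet normal 0.304 -0.572 0.762
outer loop
vertex -0.719 2.688 2.037
vertex 0.712 3.917 2.389
vertex -0.9 3.283 2.556
endloop
endfacet
facet normal 0.223 -0.735 -0.640
outer loop
vertex 0.892 3.322 1.87
vertex -0.719 2.688 2.037
vertex 0.3 4.437 0.384
endloop
endfacet
facet normal 0.304 -0.572 0.762
outer loop
vertex 0.892 3.322 1.87
vertex 0.712 3.917 2.389
vertex -0.719 2.688 2.037
endloop
endfacet
facet normal -0.223 0.735 0.640
outer loop
vertex -0.9 3.283 2.556
vertex 0.712 3.917 2.389
vertex -1.492 4.398 1.07
endloop
endfacet
facet normal -0.304 0.572 -0.762
outer loop
vertex 0.119 5.032 0.903
vertex 0.3 4.437 0.384
vertex -1.492 4.398 1.07
endloop
endfacet
facet normal -0.223 0.735 0.640
outer loop
vertex -1.492 4.398 1.07
vertex 0.712 3.917 2.389
vertex 0.119 5.032 0.903
endloop
endfacet
facet normal 0.926 0.365 -0.095
outer loop
vertex 0.119 5.032 0.903
vertex 0.892 3.322 1.87
vertex 0.3 4.437 0.384
endloop
endfacet
facet normal 0.926 0.364 -0.096
outer loop
vertex 0.712 3.917 2.389
vertex 0.892 3.322 1.87
vertex 0.119 5.032 0.903
endloop
endfacet
facet normal 0.633 -0.444 -0.634
outer loop
vertex -0.649 0.977 2.015
vertex -0.893 1.261 1.572
vertex -0.445 1.496 1.855
endloop
endfacet
facet normal 0.690 -0.048 0.722
outer loop
vertex -0.649 0.977 2.015
vertex -0.445 1.496 1.855
vertex -1.643 1.675 3.011
endloop
endfacet
facet normal 0.690 -0.048 0.722
outer loop
vertex -1.643 1.675 3.011
vertex -0.445 1.496 1.855
vertex -1.439 2.194 2.851
endloop
endfacet
facet normal -0.633 0.444 0.634
outer loop
vertex -1.643 1.675 3.011
vertex -1.439 2.194 2.851
vertex -1.887 1.959 2.568
endloop
endfacet
facet normal 0.633 -0.443 -0.634
outer loop
vertex -0.445 1.496 1.855
vertex -0.893 1.261 1.572
vertex -0.689 1.78 1.413
endloop
endfacet
facet normal 0.650 0.750 0.123
outer loop
vertex -0.445 1.496 1.855
vertex -0.689 1.78 1.413
vertex -1.439 2.194 2.851
endloop
endfacet
facet normal 0.650 0.750 0.123
outer loop
vertex -1.439 2.194 2.851
vertex -0.689 1.78 1.413
vertex -1.683 2.478 2.408
endloop
endfacet
facet normal -0.633 0.444 0.634
outer loop
vertex -1.439 2.194 2.851
vertex -1.683 2.478 2.408
vertex -1.887 1.959 2.568
endloop
endfacet
facet normal 0.634 -0.443 -0.633
outer loop
vertex -0.689 1.78 1.413
vertex -0.893 1.261 1.572
vertex -1.137 1.545 1.129
endloop
endfacet
facet normal -0.039 0.799 -0.600
outer loop
vertex -0.689 1.78 1.413
vertex -1.137 1.545 1.129
vertex -1.683 2.478 2.408
endloop
endfacet
facet normal -0.040 0.799 -0.600
outer loop
vertex -1.683 2.478 2.408
vertex -1.137 1.545 1.129
vertex -2.131 2.243 2.125
endloop
endfacet
facet normal -0.633 0.444 0.634
outer loop
vertex -1.683 2.478 2.408
vertex -2.131 2.243 2.125
vertex -1.887 1.959 2.568
endloop
endfacet
facet normal 0.633 -0.444 -0.634
outer loop
vertex -1.137 1.545 1.129
vertex -0.893 1.261 1.572
vertex -1.341 1.026 1.289
endloop
endfacet
facet normal -0.690 0.048 -0.722
outer loop
vertex -1.137 1.545 1.129
vertex -1.341 1.026 1.289
vertex -2.131 2.243 2.125
endloop
endfacet
facet normal -0.690 0.048 -0.722
outer loop
vertex -2.131 2.243 2.125
vertex -1.341 1.026 1.289
vertex -2.335 1.724 2.285
endloop
endfacet
facet normal -0.633 0.444 0.634
outer loop
vertex -2.131 2.243 2.125
vertex -2.335 1.724 2.285
vertex -1.887 1.959 2.568
endloop
endfacet
facet normal 0.633 -0.444 -0.634
outer loop
vertex -1.341 1.026 1.289
vertex -0.893 1.261 1.572
vertex -1.097 0.742 1.732
endloop
endfacet
facet normal -0.650 -0.750 -0.123
outer loop
vertex -1.341 1.026 1.289
vertex -1.097 0.742 1.732
vertex -2.335 1.724 2.285
endloop
endfacet
facet normal -0.650 -0.750 -0.123
outer loop
vertex -2.335 1.724 2.285
vertex -1.097 0.742 1.732
vertex -2.091 1.44 2.727
endloop
endfacet
facet normal -0.633 0.443 0.634
outer loop
vertex -2.335 1.724 2.285
vertex -2.091 1.44 2.727
vertex -1.887 1.959 2.568
endloop
endfacet
facet normal 0.633 -0.444 -0.634
outer loop
vertex -1.097 0.742 1.732
vertex -0.893 1.261 1.572
vertex -0.649 0.977 2.015
endloop
endfacet
facet normal 0.040 -0.799 0.600
outer loop
vertex -1.097 0.742 1.732
vertex -0.649 0.977 2.015
vertex -2.091 1.44 2.727
endloop
endfacet
facet normal 0.039 -0.799 0.599
outer loop
vertex -2.091 1.44 2.727
vertex -0.649 0.977 2.015
vertex -1.643 1.675 3.011
endloop
endfacet
facet normal -0.634 0.443 0.633
outer loop
vertex -2.091 1.44 2.727
vertex -1.643 1.675 3.011
vertex -1.887 1.959 2.568
endloop
endfacet

endsolid


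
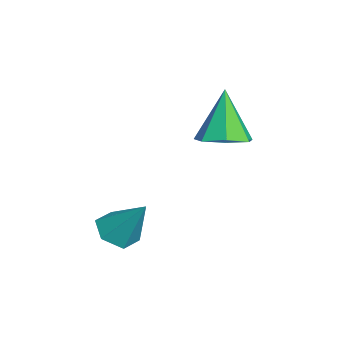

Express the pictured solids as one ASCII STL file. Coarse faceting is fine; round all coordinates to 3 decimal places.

solid 
facet normal -0.354 -0.477 -0.805
outer loop
vertex 3.138 0.54 -2.404
vertex 2.48 0.398 -2.03
vertex 2.556 1.042 -2.445
endloop
endfacet
facet normal 0.642 0.723 -0.255
outer loop
vertex 3.138 0.54 -2.404
vertex 2.556 1.042 -2.445
vertex 3.08 1.202 -0.67
endloop
endfacet
facet normal -0.355 -0.476 -0.804
outer loop
vertex 2.556 1.042 -2.445
vertex 2.48 0.398 -2.03
vertex 1.898 0.901 -2.071
endloop
endfacet
facet normal -0.222 0.975 -0.022
outer loop
vertex 2.556 1.042 -2.445
vertex 1.898 0.901 -2.071
vertex 3.08 1.202 -0.67
endloop
endfacet
facet normal -0.355 -0.476 -0.805
outer loop
vertex 1.898 0.901 -2.071
vertex 2.48 0.398 -2.03
vertex 1.822 0.256 -1.656
endloop
endfacet
facet normal -0.734 0.426 0.528
outer loop
vertex 1.898 0.901 -2.071
vertex 1.822 0.256 -1.656
vertex 3.08 1.202 -0.67
endloop
endfacet
facet normal -0.355 -0.476 -0.805
outer loop
vertex 1.822 0.256 -1.656
vertex 2.48 0.398 -2.03
vertex 2.404 -0.246 -1.616
endloop
endfacet
facet normal -0.381 -0.374 0.845
outer loop
vertex 1.822 0.256 -1.656
vertex 2.404 -0.246 -1.616
vertex 3.08 1.202 -0.67
endloop
endfacet
facet normal -0.354 -0.476 -0.805
outer loop
vertex 2.404 -0.246 -1.616
vertex 2.48 0.398 -2.03
vertex 3.062 -0.105 -1.989
endloop
endfacet
facet normal 0.482 -0.626 0.613
outer loop
vertex 2.404 -0.246 -1.616
vertex 3.062 -0.105 -1.989
vertex 3.08 1.202 -0.67
endloop
endfacet
facet normal -0.355 -0.476 -0.805
outer loop
vertex 3.062 -0.105 -1.989
vertex 2.48 0.398 -2.03
vertex 3.138 0.54 -2.404
endloop
endfacet
facet normal 0.995 -0.077 0.063
outer loop
vertex 3.062 -0.105 -1.989
vertex 3.138 0.54 -2.404
vertex 3.08 1.202 -0.67
endloop
endfacet
facet normal 0.387 -0.056 -0.921
outer loop
vertex -0.141 3.129 0.116
vertex -0.647 3.865 -0.141
vertex 0.21 3.848 0.22
endloop
endfacet
facet normal 0.598 -0.393 0.699
outer loop
vertex -0.141 3.129 0.116
vertex 0.21 3.848 0.22
vertex -1.413 3.975 1.681
endloop
endfacet
facet normal 0.387 -0.056 -0.921
outer loop
vertex 0.21 3.848 0.22
vertex -0.647 3.865 -0.141
vertex -0.084 4.58 0.052
endloop
endfacet
facet normal 0.629 0.405 0.664
outer loop
vertex 0.21 3.848 0.22
vertex -0.084 4.58 0.052
vertex -1.413 3.975 1.681
endloop
endfacet
facet normal 0.386 -0.056 -0.921
outer loop
vertex -0.084 4.58 0.052
vertex -0.647 3.865 -0.141
vertex -0.802 4.774 -0.261
endloop
endfacet
facet normal 0.073 0.914 0.399
outer loop
vertex -0.084 4.58 0.052
vertex -0.802 4.774 -0.261
vertex -1.413 3.975 1.681
endloop
endfacet
facet normal 0.387 -0.056 -0.920
outer loop
vertex -0.802 4.774 -0.261
vertex -0.647 3.865 -0.141
vertex -1.403 4.284 -0.484
endloop
endfacet
facet normal -0.651 0.752 0.104
outer loop
vertex -0.802 4.774 -0.261
vertex -1.403 4.284 -0.484
vertex -1.413 3.975 1.681
endloop
endfacet
facet normal 0.387 -0.055 -0.920
outer loop
vertex -1.403 4.284 -0.484
vertex -0.647 3.865 -0.141
vertex -1.434 3.478 -0.449
endloop
endfacet
facet normal -0.999 0.038 0.001
outer loop
vertex -1.403 4.284 -0.484
vertex -1.434 3.478 -0.449
vertex -1.413 3.975 1.681
endloop
endfacet
facet normal 0.387 -0.055 -0.920
outer loop
vertex -1.434 3.478 -0.449
vertex -0.647 3.865 -0.141
vertex -0.873 2.964 -0.182
endloop
endfacet
facet normal -0.708 -0.686 0.167
outer loop
vertex -1.434 3.478 -0.449
vertex -0.873 2.964 -0.182
vertex -1.413 3.975 1.681
endloop
endfacet
facet normal 0.387 -0.055 -0.920
outer loop
vertex -0.873 2.964 -0.182
vertex -0.647 3.865 -0.141
vertex -0.141 3.129 0.116
endloop
endfacet
facet normal 0.004 -0.878 0.478
outer loop
vertex -0.873 2.964 -0.182
vertex -0.141 3.129 0.116
vertex -1.413 3.975 1.681
endloop
endfacet

endsolid


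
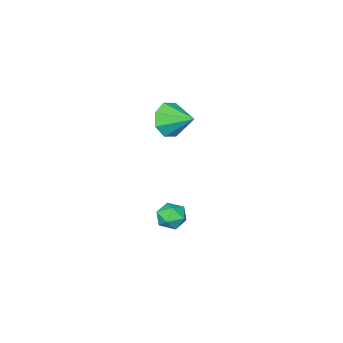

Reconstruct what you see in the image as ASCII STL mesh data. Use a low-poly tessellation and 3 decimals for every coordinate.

solid 
facet normal 0.170 -0.900 -0.402
outer loop
vertex 1.691 -3.731 2.316
vertex 0.966 -4.156 2.961
vertex 0.947 -3.727 1.992
endloop
endfacet
facet normal 0.219 0.843 -0.492
outer loop
vertex 1.691 -3.731 2.316
vertex 0.947 -3.727 1.992
vertex 0.694 -2.724 3.599
endloop
endfacet
facet normal 0.171 -0.900 -0.402
outer loop
vertex 0.947 -3.727 1.992
vertex 0.966 -4.156 2.961
vertex 0.214 -3.975 2.236
endloop
endfacet
facet normal -0.424 0.737 -0.527
outer loop
vertex 0.947 -3.727 1.992
vertex 0.214 -3.975 2.236
vertex 0.694 -2.724 3.599
endloop
endfacet
facet normal 0.170 -0.900 -0.401
outer loop
vertex 0.214 -3.975 2.236
vertex 0.966 -4.156 2.961
vertex -0.079 -4.328 2.905
endloop
endfacet
facet normal -0.870 0.476 -0.130
outer loop
vertex 0.214 -3.975 2.236
vertex -0.079 -4.328 2.905
vertex 0.694 -2.724 3.599
endloop
endfacet
facet normal 0.170 -0.900 -0.401
outer loop
vertex -0.079 -4.328 2.905
vertex 0.966 -4.156 2.961
vertex 0.24 -4.581 3.607
endloop
endfacet
facet normal -0.859 0.212 0.467
outer loop
vertex -0.079 -4.328 2.905
vertex 0.24 -4.581 3.607
vertex 0.694 -2.724 3.599
endloop
endfacet
facet normal 0.171 -0.900 -0.400
outer loop
vertex 0.24 -4.581 3.607
vertex 0.966 -4.156 2.961
vertex 0.984 -4.584 3.931
endloop
endfacet
facet normal -0.397 0.101 0.912
outer loop
vertex 0.24 -4.581 3.607
vertex 0.984 -4.584 3.931
vertex 0.694 -2.724 3.599
endloop
endfacet
facet normal 0.171 -0.900 -0.400
outer loop
vertex 0.984 -4.584 3.931
vertex 0.966 -4.156 2.961
vertex 1.717 -4.336 3.687
endloop
endfacet
facet normal 0.245 0.207 0.947
outer loop
vertex 0.984 -4.584 3.931
vertex 1.717 -4.336 3.687
vertex 0.694 -2.724 3.599
endloop
endfacet
facet normal 0.171 -0.900 -0.400
outer loop
vertex 1.717 -4.336 3.687
vertex 0.966 -4.156 2.961
vertex 2.01 -3.983 3.018
endloop
endfacet
facet normal 0.691 0.469 0.550
outer loop
vertex 1.717 -4.336 3.687
vertex 2.01 -3.983 3.018
vertex 0.694 -2.724 3.599
endloop
endfacet
facet normal 0.171 -0.900 -0.401
outer loop
vertex 2.01 -3.983 3.018
vertex 0.966 -4.156 2.961
vertex 1.691 -3.731 2.316
endloop
endfacet
facet normal 0.680 0.732 -0.046
outer loop
vertex 2.01 -3.983 3.018
vertex 1.691 -3.731 2.316
vertex 0.694 -2.724 3.599
endloop
endfacet
facet normal 0.395 0.913 -0.104
outer loop
vertex 1.76 -2.819 -3.815
vertex 1.437 -2.593 -3.06
vertex 2.216 -2.935 -3.105
endloop
endfacet
facet normal 0.792 0.424 -0.439
outer loop
vertex 1.76 -2.819 -3.815
vertex 2.216 -2.935 -3.105
vertex 2.204 -3.537 -3.707
endloop
endfacet
facet normal 0.380 0.096 -0.920
outer loop
vertex 1.76 -2.819 -3.815
vertex 2.204 -3.537 -3.707
vertex 1.419 -3.568 -4.034
endloop
endfacet
facet normal -0.272 0.382 -0.883
outer loop
vertex 1.76 -2.819 -3.815
vertex 1.419 -3.568 -4.034
vertex 0.944 -2.984 -3.635
endloop
endfacet
facet normal -0.263 0.888 -0.378
outer loop
vertex 1.76 -2.819 -3.815
vertex 0.944 -2.984 -3.635
vertex 1.437 -2.593 -3.06
endloop
endfacet
facet normal 0.997 -0.062 0.042
outer loop
vertex 2.204 -3.537 -3.707
vertex 2.216 -2.935 -3.105
vertex 2.156 -3.756 -2.885
endloop
endfacet
facet normal 0.354 0.729 0.585
outer loop
vertex 2.216 -2.935 -3.105
vertex 1.437 -2.593 -3.06
vertex 1.681 -3.172 -2.486
endloop
endfacet
facet normal -0.711 0.688 0.142
outer loop
vertex 1.437 -2.593 -3.06
vertex 0.944 -2.984 -3.635
vertex 0.896 -3.203 -2.813
endloop
endfacet
facet normal -0.726 -0.128 -0.676
outer loop
vertex 0.944 -2.984 -3.635
vertex 1.419 -3.568 -4.034
vertex 0.884 -3.805 -3.415
endloop
endfacet
facet normal 0.330 -0.591 -0.736
outer loop
vertex 1.419 -3.568 -4.034
vertex 2.204 -3.537 -3.707
vertex 1.663 -4.147 -3.46
endloop
endfacet
facet normal 0.272 -0.382 0.883
outer loop
vertex 1.34 -3.921 -2.705
vertex 2.156 -3.756 -2.885
vertex 1.681 -3.172 -2.486
endloop
endfacet
facet normal -0.380 -0.096 0.920
outer loop
vertex 1.34 -3.921 -2.705
vertex 1.681 -3.172 -2.486
vertex 0.896 -3.203 -2.813
endloop
endfacet
facet normal -0.792 -0.424 0.439
outer loop
vertex 1.34 -3.921 -2.705
vertex 0.896 -3.203 -2.813
vertex 0.884 -3.805 -3.415
endloop
endfacet
facet normal -0.395 -0.913 0.104
outer loop
vertex 1.34 -3.921 -2.705
vertex 0.884 -3.805 -3.415
vertex 1.663 -4.147 -3.46
endloop
endfacet
facet normal 0.263 -0.888 0.378
outer loop
vertex 1.34 -3.921 -2.705
vertex 1.663 -4.147 -3.46
vertex 2.156 -3.756 -2.885
endloop
endfacet
facet normal 0.726 0.128 0.676
outer loop
vertex 1.681 -3.172 -2.486
vertex 2.156 -3.756 -2.885
vertex 2.216 -2.935 -3.105
endloop
endfacet
facet normal -0.330 0.591 0.736
outer loop
vertex 0.896 -3.203 -2.813
vertex 1.681 -3.172 -2.486
vertex 1.437 -2.593 -3.06
endloop
endfacet
facet normal -0.997 0.062 -0.042
outer loop
vertex 0.884 -3.805 -3.415
vertex 0.896 -3.203 -2.813
vertex 0.944 -2.984 -3.635
endloop
endfacet
facet normal -0.354 -0.729 -0.585
outer loop
vertex 1.663 -4.147 -3.46
vertex 0.884 -3.805 -3.415
vertex 1.419 -3.568 -4.034
endloop
endfacet
facet normal 0.711 -0.688 -0.142
outer loop
vertex 2.156 -3.756 -2.885
vertex 1.663 -4.147 -3.46
vertex 2.204 -3.537 -3.707
endloop
endfacet

endsolid


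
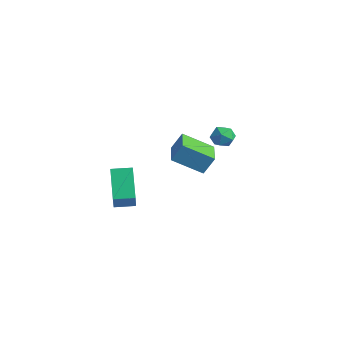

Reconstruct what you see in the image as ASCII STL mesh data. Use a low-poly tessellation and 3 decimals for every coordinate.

solid 
facet normal 0.049 0.880 0.473
outer loop
vertex 1.512 4.139 -1.426
vertex 0.844 3.951 -1.008
vertex 1.573 3.754 -0.717
endloop
endfacet
facet normal 0.700 0.651 0.293
outer loop
vertex 1.512 4.139 -1.426
vertex 1.573 3.754 -0.717
vertex 2.04 3.532 -1.34
endloop
endfacet
facet normal 0.715 0.563 -0.415
outer loop
vertex 1.512 4.139 -1.426
vertex 2.04 3.532 -1.34
vertex 1.6 3.592 -2.016
endloop
endfacet
facet normal 0.073 0.737 -0.672
outer loop
vertex 1.512 4.139 -1.426
vertex 1.6 3.592 -2.016
vertex 0.861 3.851 -1.812
endloop
endfacet
facet normal -0.340 0.933 -0.123
outer loop
vertex 1.512 4.139 -1.426
vertex 0.861 3.851 -1.812
vertex 0.844 3.951 -1.008
endloop
endfacet
facet normal 0.802 0.014 0.597
outer loop
vertex 2.04 3.532 -1.34
vertex 1.573 3.754 -0.717
vertex 1.699 2.969 -0.868
endloop
endfacet
facet normal -0.251 0.383 0.889
outer loop
vertex 1.573 3.754 -0.717
vertex 0.844 3.951 -1.008
vertex 0.96 3.228 -0.664
endloop
endfacet
facet normal -0.880 0.469 -0.077
outer loop
vertex 0.844 3.951 -1.008
vertex 0.861 3.851 -1.812
vertex 0.52 3.288 -1.34
endloop
endfacet
facet normal -0.213 0.151 -0.965
outer loop
vertex 0.861 3.851 -1.812
vertex 1.6 3.592 -2.016
vertex 0.987 3.066 -1.963
endloop
endfacet
facet normal 0.826 -0.129 -0.549
outer loop
vertex 1.6 3.592 -2.016
vertex 2.04 3.532 -1.34
vertex 1.716 2.869 -1.672
endloop
endfacet
facet normal -0.073 -0.737 0.672
outer loop
vertex 1.048 2.681 -1.254
vertex 1.699 2.969 -0.868
vertex 0.96 3.228 -0.664
endloop
endfacet
facet normal -0.715 -0.563 0.415
outer loop
vertex 1.048 2.681 -1.254
vertex 0.96 3.228 -0.664
vertex 0.52 3.288 -1.34
endloop
endfacet
facet normal -0.700 -0.651 -0.293
outer loop
vertex 1.048 2.681 -1.254
vertex 0.52 3.288 -1.34
vertex 0.987 3.066 -1.963
endloop
endfacet
facet normal -0.049 -0.880 -0.473
outer loop
vertex 1.048 2.681 -1.254
vertex 0.987 3.066 -1.963
vertex 1.716 2.869 -1.672
endloop
endfacet
facet normal 0.340 -0.933 0.123
outer loop
vertex 1.048 2.681 -1.254
vertex 1.716 2.869 -1.672
vertex 1.699 2.969 -0.868
endloop
endfacet
facet normal 0.213 -0.151 0.965
outer loop
vertex 0.96 3.228 -0.664
vertex 1.699 2.969 -0.868
vertex 1.573 3.754 -0.717
endloop
endfacet
facet normal -0.826 0.129 0.549
outer loop
vertex 0.52 3.288 -1.34
vertex 0.96 3.228 -0.664
vertex 0.844 3.951 -1.008
endloop
endfacet
facet normal -0.802 -0.014 -0.597
outer loop
vertex 0.987 3.066 -1.963
vertex 0.52 3.288 -1.34
vertex 0.861 3.851 -1.812
endloop
endfacet
facet normal 0.251 -0.383 -0.889
outer loop
vertex 1.716 2.869 -1.672
vertex 0.987 3.066 -1.963
vertex 1.6 3.592 -2.016
endloop
endfacet
facet normal 0.880 -0.469 0.077
outer loop
vertex 1.699 2.969 -0.868
vertex 1.716 2.869 -1.672
vertex 2.04 3.532 -1.34
endloop
endfacet
facet normal -0.556 -0.668 0.494
outer loop
vertex 2.67 -0.431 -0.191
vertex 1.052 0.782 -0.371
vertex 2.382 -0.972 -1.246
endloop
endfacet
facet normal 0.797 -0.597 0.089
outer loop
vertex 3.488 0.358 -2.229
vertex 2.67 -0.431 -0.191
vertex 2.382 -0.972 -1.246
endloop
endfacet
facet normal -0.556 -0.668 0.494
outer loop
vertex 2.382 -0.972 -1.246
vertex 1.052 0.782 -0.371
vertex 0.764 0.241 -1.426
endloop
endfacet
facet normal -0.236 -0.443 -0.865
outer loop
vertex 0.764 0.241 -1.426
vertex 3.488 0.358 -2.229
vertex 2.382 -0.972 -1.246
endloop
endfacet
facet normal 0.236 0.443 0.865
outer loop
vertex 2.67 -0.431 -0.191
vertex 2.158 2.112 -1.354
vertex 1.052 0.782 -0.371
endloop
endfacet
facet normal 0.797 -0.597 0.089
outer loop
vertex 3.776 0.899 -1.174
vertex 2.67 -0.431 -0.191
vertex 3.488 0.358 -2.229
endloop
endfacet
facet normal 0.236 0.443 0.865
outer loop
vertex 3.776 0.899 -1.174
vertex 2.158 2.112 -1.354
vertex 2.67 -0.431 -0.191
endloop
endfacet
facet normal -0.797 0.597 -0.089
outer loop
vertex 1.052 0.782 -0.371
vertex 2.158 2.112 -1.354
vertex 0.764 0.241 -1.426
endloop
endfacet
facet normal -0.236 -0.443 -0.865
outer loop
vertex 1.87 1.571 -2.409
vertex 3.488 0.358 -2.229
vertex 0.764 0.241 -1.426
endloop
endfacet
facet normal -0.797 0.597 -0.089
outer loop
vertex 0.764 0.241 -1.426
vertex 2.158 2.112 -1.354
vertex 1.87 1.571 -2.409
endloop
endfacet
facet normal 0.556 0.668 -0.494
outer loop
vertex 1.87 1.571 -2.409
vertex 3.776 0.899 -1.174
vertex 3.488 0.358 -2.229
endloop
endfacet
facet normal 0.556 0.668 -0.494
outer loop
vertex 2.158 2.112 -1.354
vertex 3.776 0.899 -1.174
vertex 1.87 1.571 -2.409
endloop
endfacet
facet normal -0.550 -0.834 -0.051
outer loop
vertex 2.525 -4.873 -2.831
vertex 1.15 -4.051 -1.443
vertex 1.641 -4.213 -4.098
endloop
endfacet
facet normal 0.649 -0.387 -0.655
outer loop
vertex 2.29 -3.229 -4.037
vertex 2.525 -4.873 -2.831
vertex 1.641 -4.213 -4.098
endloop
endfacet
facet normal -0.550 -0.834 -0.051
outer loop
vertex 1.641 -4.213 -4.098
vertex 1.15 -4.051 -1.443
vertex 0.266 -3.391 -2.709
endloop
endfacet
facet normal -0.526 0.394 -0.754
outer loop
vertex 0.266 -3.391 -2.709
vertex 2.29 -3.229 -4.037
vertex 1.641 -4.213 -4.098
endloop
endfacet
facet normal 0.526 -0.394 0.754
outer loop
vertex 2.525 -4.873 -2.831
vertex 1.799 -3.067 -1.382
vertex 1.15 -4.051 -1.443
endloop
endfacet
facet normal 0.649 -0.388 -0.655
outer loop
vertex 3.174 -3.889 -2.771
vertex 2.525 -4.873 -2.831
vertex 2.29 -3.229 -4.037
endloop
endfacet
facet normal 0.526 -0.393 0.754
outer loop
vertex 3.174 -3.889 -2.771
vertex 1.799 -3.067 -1.382
vertex 2.525 -4.873 -2.831
endloop
endfacet
facet normal -0.649 0.387 0.655
outer loop
vertex 1.15 -4.051 -1.443
vertex 1.799 -3.067 -1.382
vertex 0.266 -3.391 -2.709
endloop
endfacet
facet normal -0.526 0.393 -0.754
outer loop
vertex 0.915 -2.407 -2.649
vertex 2.29 -3.229 -4.037
vertex 0.266 -3.391 -2.709
endloop
endfacet
facet normal -0.649 0.388 0.655
outer loop
vertex 0.266 -3.391 -2.709
vertex 1.799 -3.067 -1.382
vertex 0.915 -2.407 -2.649
endloop
endfacet
facet normal 0.550 0.834 0.051
outer loop
vertex 0.915 -2.407 -2.649
vertex 3.174 -3.889 -2.771
vertex 2.29 -3.229 -4.037
endloop
endfacet
facet normal 0.550 0.834 0.051
outer loop
vertex 1.799 -3.067 -1.382
vertex 3.174 -3.889 -2.771
vertex 0.915 -2.407 -2.649
endloop
endfacet

endsolid
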